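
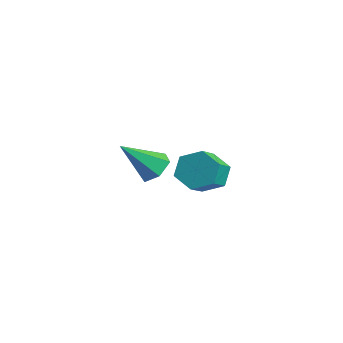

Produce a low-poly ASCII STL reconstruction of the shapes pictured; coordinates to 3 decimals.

solid 
facet normal -0.469 0.698 -0.541
outer loop
vertex 1.01 3.823 -2.738
vertex 0.072 3.578 -2.24
vertex 0.727 4.342 -1.822
endloop
endfacet
facet normal 0.844 0.535 -0.042
outer loop
vertex 1.01 3.823 -2.738
vertex 0.727 4.342 -1.822
vertex 1.827 2.608 -1.797
endloop
endfacet
facet normal 0.844 0.535 -0.041
outer loop
vertex 1.827 2.608 -1.797
vertex 0.727 4.342 -1.822
vertex 1.543 3.127 -0.881
endloop
endfacet
facet normal 0.469 -0.698 0.541
outer loop
vertex 1.827 2.608 -1.797
vertex 1.543 3.127 -0.881
vertex 0.888 2.362 -1.3
endloop
endfacet
facet normal -0.470 0.698 -0.540
outer loop
vertex 0.727 4.342 -1.822
vertex 0.072 3.578 -2.24
vertex -0.212 4.096 -1.324
endloop
endfacet
facet normal 0.197 0.680 0.707
outer loop
vertex 0.727 4.342 -1.822
vertex -0.212 4.096 -1.324
vertex 1.543 3.127 -0.881
endloop
endfacet
facet normal 0.197 0.679 0.707
outer loop
vertex 1.543 3.127 -0.881
vertex -0.212 4.096 -1.324
vertex 0.605 2.881 -0.384
endloop
endfacet
facet normal 0.470 -0.698 0.541
outer loop
vertex 1.543 3.127 -0.881
vertex 0.605 2.881 -0.384
vertex 0.888 2.362 -1.3
endloop
endfacet
facet normal -0.469 0.699 -0.540
outer loop
vertex -0.212 4.096 -1.324
vertex 0.072 3.578 -2.24
vertex -0.867 3.332 -1.743
endloop
endfacet
facet normal -0.647 0.144 0.749
outer loop
vertex -0.212 4.096 -1.324
vertex -0.867 3.332 -1.743
vertex 0.605 2.881 -0.384
endloop
endfacet
facet normal -0.647 0.145 0.749
outer loop
vertex 0.605 2.881 -0.384
vertex -0.867 3.332 -1.743
vertex -0.05 2.117 -0.802
endloop
endfacet
facet normal 0.469 -0.698 0.541
outer loop
vertex 0.605 2.881 -0.384
vertex -0.05 2.117 -0.802
vertex 0.888 2.362 -1.3
endloop
endfacet
facet normal -0.469 0.698 -0.541
outer loop
vertex -0.867 3.332 -1.743
vertex 0.072 3.578 -2.24
vertex -0.583 2.813 -2.659
endloop
endfacet
facet normal -0.844 -0.535 0.042
outer loop
vertex -0.867 3.332 -1.743
vertex -0.583 2.813 -2.659
vertex -0.05 2.117 -0.802
endloop
endfacet
facet normal -0.844 -0.534 0.042
outer loop
vertex -0.05 2.117 -0.802
vertex -0.583 2.813 -2.659
vertex 0.233 1.598 -1.718
endloop
endfacet
facet normal 0.469 -0.698 0.541
outer loop
vertex -0.05 2.117 -0.802
vertex 0.233 1.598 -1.718
vertex 0.888 2.362 -1.3
endloop
endfacet
facet normal -0.470 0.698 -0.541
outer loop
vertex -0.583 2.813 -2.659
vertex 0.072 3.578 -2.24
vertex 0.355 3.059 -3.156
endloop
endfacet
facet normal -0.196 -0.679 -0.707
outer loop
vertex -0.583 2.813 -2.659
vertex 0.355 3.059 -3.156
vertex 0.233 1.598 -1.718
endloop
endfacet
facet normal -0.197 -0.679 -0.707
outer loop
vertex 0.233 1.598 -1.718
vertex 0.355 3.059 -3.156
vertex 1.172 1.844 -2.216
endloop
endfacet
facet normal 0.470 -0.698 0.540
outer loop
vertex 0.233 1.598 -1.718
vertex 1.172 1.844 -2.216
vertex 0.888 2.362 -1.3
endloop
endfacet
facet normal -0.469 0.698 -0.541
outer loop
vertex 0.355 3.059 -3.156
vertex 0.072 3.578 -2.24
vertex 1.01 3.823 -2.738
endloop
endfacet
facet normal 0.647 -0.145 -0.749
outer loop
vertex 0.355 3.059 -3.156
vertex 1.01 3.823 -2.738
vertex 1.172 1.844 -2.216
endloop
endfacet
facet normal 0.647 -0.144 -0.748
outer loop
vertex 1.172 1.844 -2.216
vertex 1.01 3.823 -2.738
vertex 1.827 2.608 -1.797
endloop
endfacet
facet normal 0.469 -0.699 0.540
outer loop
vertex 1.172 1.844 -2.216
vertex 1.827 2.608 -1.797
vertex 0.888 2.362 -1.3
endloop
endfacet
facet normal 0.266 0.653 -0.709
outer loop
vertex 3.925 -1.164 1.752
vertex 3.317 -1.491 1.223
vertex 3.121 -0.832 1.756
endloop
endfacet
facet normal 0.167 0.392 0.905
outer loop
vertex 3.925 -1.164 1.752
vertex 3.121 -0.832 1.756
vertex 2.763 -2.849 2.697
endloop
endfacet
facet normal 0.266 0.653 -0.709
outer loop
vertex 3.121 -0.832 1.756
vertex 3.317 -1.491 1.223
vertex 2.513 -1.159 1.227
endloop
endfacet
facet normal -0.715 0.396 0.577
outer loop
vertex 3.121 -0.832 1.756
vertex 2.513 -1.159 1.227
vertex 2.763 -2.849 2.697
endloop
endfacet
facet normal 0.266 0.653 -0.709
outer loop
vertex 2.513 -1.159 1.227
vertex 3.317 -1.491 1.223
vertex 2.709 -1.818 0.693
endloop
endfacet
facet normal -0.972 -0.219 -0.086
outer loop
vertex 2.513 -1.159 1.227
vertex 2.709 -1.818 0.693
vertex 2.763 -2.849 2.697
endloop
endfacet
facet normal 0.266 0.653 -0.709
outer loop
vertex 2.709 -1.818 0.693
vertex 3.317 -1.491 1.223
vertex 3.513 -2.15 0.689
endloop
endfacet
facet normal -0.348 -0.837 -0.421
outer loop
vertex 2.709 -1.818 0.693
vertex 3.513 -2.15 0.689
vertex 2.763 -2.849 2.697
endloop
endfacet
facet normal 0.266 0.653 -0.709
outer loop
vertex 3.513 -2.15 0.689
vertex 3.317 -1.491 1.223
vertex 4.121 -1.823 1.219
endloop
endfacet
facet normal 0.534 -0.841 -0.093
outer loop
vertex 3.513 -2.15 0.689
vertex 4.121 -1.823 1.219
vertex 2.763 -2.849 2.697
endloop
endfacet
facet normal 0.266 0.653 -0.709
outer loop
vertex 4.121 -1.823 1.219
vertex 3.317 -1.491 1.223
vertex 3.925 -1.164 1.752
endloop
endfacet
facet normal 0.790 -0.226 0.570
outer loop
vertex 4.121 -1.823 1.219
vertex 3.925 -1.164 1.752
vertex 2.763 -2.849 2.697
endloop
endfacet

endsolid


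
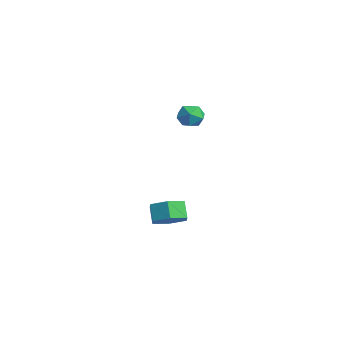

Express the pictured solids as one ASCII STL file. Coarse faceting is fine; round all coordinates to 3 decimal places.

solid 
facet normal -0.642 0.767 0.005
outer loop
vertex 0.204 3.829 3.747
vertex -0.36 3.359 3.336
vertex -0.349 3.363 4.177
endloop
endfacet
facet normal -0.215 0.788 0.577
outer loop
vertex 0.204 3.829 3.747
vertex -0.349 3.363 4.177
vertex 0.453 3.4 4.426
endloop
endfacet
facet normal 0.458 0.818 0.349
outer loop
vertex 0.204 3.829 3.747
vertex 0.453 3.4 4.426
vertex 0.939 3.42 3.74
endloop
endfacet
facet normal 0.450 0.814 -0.367
outer loop
vertex 0.204 3.829 3.747
vertex 0.939 3.42 3.74
vertex 0.436 3.394 3.065
endloop
endfacet
facet normal -0.231 0.783 -0.578
outer loop
vertex 0.204 3.829 3.747
vertex 0.436 3.394 3.065
vertex -0.36 3.359 3.336
endloop
endfacet
facet normal -0.299 0.178 0.937
outer loop
vertex 0.453 3.4 4.426
vertex -0.349 3.363 4.177
vertex 0.044 2.666 4.435
endloop
endfacet
facet normal -0.990 0.143 0.012
outer loop
vertex -0.349 3.363 4.177
vertex -0.36 3.359 3.336
vertex -0.459 2.64 3.76
endloop
endfacet
facet normal -0.324 0.169 -0.931
outer loop
vertex -0.36 3.359 3.336
vertex 0.436 3.394 3.065
vertex 0.027 2.66 3.074
endloop
endfacet
facet normal 0.778 0.221 -0.588
outer loop
vertex 0.436 3.394 3.065
vertex 0.939 3.42 3.74
vertex 0.829 2.697 3.323
endloop
endfacet
facet normal 0.792 0.226 0.568
outer loop
vertex 0.939 3.42 3.74
vertex 0.453 3.4 4.426
vertex 0.84 2.701 4.164
endloop
endfacet
facet normal -0.450 -0.814 0.367
outer loop
vertex 0.276 2.231 3.753
vertex 0.044 2.666 4.435
vertex -0.459 2.64 3.76
endloop
endfacet
facet normal -0.458 -0.818 -0.349
outer loop
vertex 0.276 2.231 3.753
vertex -0.459 2.64 3.76
vertex 0.027 2.66 3.074
endloop
endfacet
facet normal 0.215 -0.788 -0.577
outer loop
vertex 0.276 2.231 3.753
vertex 0.027 2.66 3.074
vertex 0.829 2.697 3.323
endloop
endfacet
facet normal 0.642 -0.767 -0.005
outer loop
vertex 0.276 2.231 3.753
vertex 0.829 2.697 3.323
vertex 0.84 2.701 4.164
endloop
endfacet
facet normal 0.231 -0.783 0.578
outer loop
vertex 0.276 2.231 3.753
vertex 0.84 2.701 4.164
vertex 0.044 2.666 4.435
endloop
endfacet
facet normal -0.778 -0.221 0.588
outer loop
vertex -0.459 2.64 3.76
vertex 0.044 2.666 4.435
vertex -0.349 3.363 4.177
endloop
endfacet
facet normal -0.792 -0.226 -0.568
outer loop
vertex 0.027 2.66 3.074
vertex -0.459 2.64 3.76
vertex -0.36 3.359 3.336
endloop
endfacet
facet normal 0.299 -0.178 -0.937
outer loop
vertex 0.829 2.697 3.323
vertex 0.027 2.66 3.074
vertex 0.436 3.394 3.065
endloop
endfacet
facet normal 0.990 -0.143 -0.012
outer loop
vertex 0.84 2.701 4.164
vertex 0.829 2.697 3.323
vertex 0.939 3.42 3.74
endloop
endfacet
facet normal 0.324 -0.169 0.931
outer loop
vertex 0.044 2.666 4.435
vertex 0.84 2.701 4.164
vertex 0.453 3.4 4.426
endloop
endfacet
facet normal 0.593 -0.127 -0.795
outer loop
vertex 1.004 2.504 -3.241
vertex 0.335 1.808 -3.629
vertex 0.233 2.816 -3.866
endloop
endfacet
facet normal 0.315 0.945 0.083
outer loop
vertex 1.004 2.504 -3.241
vertex 0.233 2.816 -3.866
vertex 0.334 2.648 -2.343
endloop
endfacet
facet normal 0.314 0.946 0.084
outer loop
vertex 0.334 2.648 -2.343
vertex 0.233 2.816 -3.866
vertex -0.437 2.959 -2.968
endloop
endfacet
facet normal -0.593 0.127 0.795
outer loop
vertex 0.334 2.648 -2.343
vertex -0.437 2.959 -2.968
vertex -0.335 1.952 -2.731
endloop
endfacet
facet normal 0.594 -0.127 -0.795
outer loop
vertex 0.233 2.816 -3.866
vertex 0.335 1.808 -3.629
vertex -0.435 2.12 -4.254
endloop
endfacet
facet normal -0.485 0.732 -0.478
outer loop
vertex 0.233 2.816 -3.866
vertex -0.435 2.12 -4.254
vertex -0.437 2.959 -2.968
endloop
endfacet
facet normal -0.484 0.733 -0.479
outer loop
vertex -0.437 2.959 -2.968
vertex -0.435 2.12 -4.254
vertex -1.106 2.264 -3.356
endloop
endfacet
facet normal -0.593 0.127 0.795
outer loop
vertex -0.437 2.959 -2.968
vertex -1.106 2.264 -3.356
vertex -0.335 1.952 -2.731
endloop
endfacet
facet normal 0.593 -0.127 -0.795
outer loop
vertex -0.435 2.12 -4.254
vertex 0.335 1.808 -3.629
vertex -0.334 1.112 -4.017
endloop
endfacet
facet normal -0.799 -0.212 -0.563
outer loop
vertex -0.435 2.12 -4.254
vertex -0.334 1.112 -4.017
vertex -1.106 2.264 -3.356
endloop
endfacet
facet normal -0.799 -0.213 -0.562
outer loop
vertex -1.106 2.264 -3.356
vertex -0.334 1.112 -4.017
vertex -1.004 1.256 -3.119
endloop
endfacet
facet normal -0.593 0.127 0.795
outer loop
vertex -1.106 2.264 -3.356
vertex -1.004 1.256 -3.119
vertex -0.335 1.952 -2.731
endloop
endfacet
facet normal 0.593 -0.127 -0.795
outer loop
vertex -0.334 1.112 -4.017
vertex 0.335 1.808 -3.629
vertex 0.437 0.801 -3.392
endloop
endfacet
facet normal -0.314 -0.946 -0.083
outer loop
vertex -0.334 1.112 -4.017
vertex 0.437 0.801 -3.392
vertex -1.004 1.256 -3.119
endloop
endfacet
facet normal -0.314 -0.946 -0.084
outer loop
vertex -1.004 1.256 -3.119
vertex 0.437 0.801 -3.392
vertex -0.233 0.944 -2.494
endloop
endfacet
facet normal -0.593 0.127 0.795
outer loop
vertex -1.004 1.256 -3.119
vertex -0.233 0.944 -2.494
vertex -0.335 1.952 -2.731
endloop
endfacet
facet normal 0.593 -0.127 -0.795
outer loop
vertex 0.437 0.801 -3.392
vertex 0.335 1.808 -3.629
vertex 1.106 1.496 -3.004
endloop
endfacet
facet normal 0.484 -0.733 0.478
outer loop
vertex 0.437 0.801 -3.392
vertex 1.106 1.496 -3.004
vertex -0.233 0.944 -2.494
endloop
endfacet
facet normal 0.484 -0.732 0.479
outer loop
vertex -0.233 0.944 -2.494
vertex 1.106 1.496 -3.004
vertex 0.435 1.64 -2.106
endloop
endfacet
facet normal -0.594 0.127 0.795
outer loop
vertex -0.233 0.944 -2.494
vertex 0.435 1.64 -2.106
vertex -0.335 1.952 -2.731
endloop
endfacet
facet normal 0.593 -0.127 -0.795
outer loop
vertex 1.106 1.496 -3.004
vertex 0.335 1.808 -3.629
vertex 1.004 2.504 -3.241
endloop
endfacet
facet normal 0.799 0.213 0.563
outer loop
vertex 1.106 1.496 -3.004
vertex 1.004 2.504 -3.241
vertex 0.435 1.64 -2.106
endloop
endfacet
facet normal 0.799 0.212 0.562
outer loop
vertex 0.435 1.64 -2.106
vertex 1.004 2.504 -3.241
vertex 0.334 2.648 -2.343
endloop
endfacet
facet normal -0.593 0.127 0.795
outer loop
vertex 0.435 1.64 -2.106
vertex 0.334 2.648 -2.343
vertex -0.335 1.952 -2.731
endloop
endfacet

endsolid


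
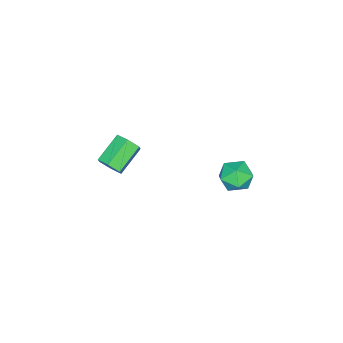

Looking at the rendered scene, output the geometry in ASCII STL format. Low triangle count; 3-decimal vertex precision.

solid 
facet normal 0.855 -0.135 -0.501
outer loop
vertex 0.551 -3.358 -0.578
vertex 0.115 -3.541 -1.273
vertex 0.335 -2.746 -1.112
endloop
endfacet
facet normal 0.450 0.672 0.588
outer loop
vertex 0.551 -3.358 -0.578
vertex 0.335 -2.746 -1.112
vertex -1.1 -3.097 0.388
endloop
endfacet
facet normal 0.451 0.671 0.589
outer loop
vertex -1.1 -3.097 0.388
vertex 0.335 -2.746 -1.112
vertex -1.315 -2.485 -0.145
endloop
endfacet
facet normal -0.855 0.135 0.500
outer loop
vertex -1.1 -3.097 0.388
vertex -1.315 -2.485 -0.145
vertex -1.535 -3.279 -0.307
endloop
endfacet
facet normal 0.855 -0.135 -0.501
outer loop
vertex 0.335 -2.746 -1.112
vertex 0.115 -3.541 -1.273
vertex -0.1 -2.928 -1.806
endloop
endfacet
facet normal 0.003 0.967 -0.256
outer loop
vertex 0.335 -2.746 -1.112
vertex -0.1 -2.928 -1.806
vertex -1.315 -2.485 -0.145
endloop
endfacet
facet normal 0.003 0.967 -0.255
outer loop
vertex -1.315 -2.485 -0.145
vertex -0.1 -2.928 -1.806
vertex -1.75 -2.667 -0.84
endloop
endfacet
facet normal -0.855 0.135 0.500
outer loop
vertex -1.315 -2.485 -0.145
vertex -1.75 -2.667 -0.84
vertex -1.535 -3.279 -0.307
endloop
endfacet
facet normal 0.855 -0.135 -0.500
outer loop
vertex -0.1 -2.928 -1.806
vertex 0.115 -3.541 -1.273
vertex -0.32 -3.723 -1.968
endloop
endfacet
facet normal -0.447 0.296 -0.844
outer loop
vertex -0.1 -2.928 -1.806
vertex -0.32 -3.723 -1.968
vertex -1.75 -2.667 -0.84
endloop
endfacet
facet normal -0.447 0.296 -0.844
outer loop
vertex -1.75 -2.667 -0.84
vertex -0.32 -3.723 -1.968
vertex -1.971 -3.462 -1.002
endloop
endfacet
facet normal -0.855 0.136 0.501
outer loop
vertex -1.75 -2.667 -0.84
vertex -1.971 -3.462 -1.002
vertex -1.535 -3.279 -0.307
endloop
endfacet
facet normal 0.855 -0.135 -0.500
outer loop
vertex -0.32 -3.723 -1.968
vertex 0.115 -3.541 -1.273
vertex -0.105 -4.335 -1.435
endloop
endfacet
facet normal -0.451 -0.671 -0.589
outer loop
vertex -0.32 -3.723 -1.968
vertex -0.105 -4.335 -1.435
vertex -1.971 -3.462 -1.002
endloop
endfacet
facet normal -0.451 -0.672 -0.588
outer loop
vertex -1.971 -3.462 -1.002
vertex -0.105 -4.335 -1.435
vertex -1.755 -4.074 -0.468
endloop
endfacet
facet normal -0.855 0.135 0.501
outer loop
vertex -1.971 -3.462 -1.002
vertex -1.755 -4.074 -0.468
vertex -1.535 -3.279 -0.307
endloop
endfacet
facet normal 0.855 -0.135 -0.500
outer loop
vertex -0.105 -4.335 -1.435
vertex 0.115 -3.541 -1.273
vertex 0.33 -4.153 -0.74
endloop
endfacet
facet normal -0.003 -0.967 0.255
outer loop
vertex -0.105 -4.335 -1.435
vertex 0.33 -4.153 -0.74
vertex -1.755 -4.074 -0.468
endloop
endfacet
facet normal -0.003 -0.967 0.256
outer loop
vertex -1.755 -4.074 -0.468
vertex 0.33 -4.153 -0.74
vertex -1.32 -3.892 0.226
endloop
endfacet
facet normal -0.855 0.135 0.501
outer loop
vertex -1.755 -4.074 -0.468
vertex -1.32 -3.892 0.226
vertex -1.535 -3.279 -0.307
endloop
endfacet
facet normal 0.855 -0.136 -0.501
outer loop
vertex 0.33 -4.153 -0.74
vertex 0.115 -3.541 -1.273
vertex 0.551 -3.358 -0.578
endloop
endfacet
facet normal 0.447 -0.296 0.844
outer loop
vertex 0.33 -4.153 -0.74
vertex 0.551 -3.358 -0.578
vertex -1.32 -3.892 0.226
endloop
endfacet
facet normal 0.447 -0.296 0.844
outer loop
vertex -1.32 -3.892 0.226
vertex 0.551 -3.358 -0.578
vertex -1.1 -3.097 0.388
endloop
endfacet
facet normal -0.855 0.135 0.500
outer loop
vertex -1.32 -3.892 0.226
vertex -1.1 -3.097 0.388
vertex -1.535 -3.279 -0.307
endloop
endfacet
facet normal 0.302 0.948 -0.102
outer loop
vertex -0.799 4.581 0.269
vertex -1.01 4.761 1.316
vertex -0.029 4.416 1.013
endloop
endfacet
facet normal 0.649 0.519 -0.556
outer loop
vertex -0.799 4.581 0.269
vertex -0.029 4.416 1.013
vertex -0.159 3.71 0.202
endloop
endfacet
facet normal 0.164 0.195 -0.967
outer loop
vertex -0.799 4.581 0.269
vertex -0.159 3.71 0.202
vertex -1.22 3.618 0.004
endloop
endfacet
facet normal -0.483 0.422 -0.767
outer loop
vertex -0.799 4.581 0.269
vertex -1.22 3.618 0.004
vertex -1.746 4.268 0.693
endloop
endfacet
facet normal -0.398 0.888 -0.233
outer loop
vertex -0.799 4.581 0.269
vertex -1.746 4.268 0.693
vertex -1.01 4.761 1.316
endloop
endfacet
facet normal 0.984 0.019 -0.174
outer loop
vertex -0.159 3.71 0.202
vertex -0.029 4.416 1.013
vertex 0.026 3.352 1.207
endloop
endfacet
facet normal 0.423 0.712 0.560
outer loop
vertex -0.029 4.416 1.013
vertex -1.01 4.761 1.316
vertex -0.5 4.002 1.896
endloop
endfacet
facet normal -0.707 0.615 0.349
outer loop
vertex -1.01 4.761 1.316
vertex -1.746 4.268 0.693
vertex -1.561 3.91 1.698
endloop
endfacet
facet normal -0.846 -0.138 -0.516
outer loop
vertex -1.746 4.268 0.693
vertex -1.22 3.618 0.004
vertex -1.691 3.204 0.887
endloop
endfacet
facet normal 0.200 -0.506 -0.839
outer loop
vertex -1.22 3.618 0.004
vertex -0.159 3.71 0.202
vertex -0.71 2.859 0.584
endloop
endfacet
facet normal 0.483 -0.422 0.767
outer loop
vertex -0.921 3.039 1.631
vertex 0.026 3.352 1.207
vertex -0.5 4.002 1.896
endloop
endfacet
facet normal -0.164 -0.195 0.967
outer loop
vertex -0.921 3.039 1.631
vertex -0.5 4.002 1.896
vertex -1.561 3.91 1.698
endloop
endfacet
facet normal -0.649 -0.519 0.556
outer loop
vertex -0.921 3.039 1.631
vertex -1.561 3.91 1.698
vertex -1.691 3.204 0.887
endloop
endfacet
facet normal -0.302 -0.948 0.102
outer loop
vertex -0.921 3.039 1.631
vertex -1.691 3.204 0.887
vertex -0.71 2.859 0.584
endloop
endfacet
facet normal 0.398 -0.888 0.233
outer loop
vertex -0.921 3.039 1.631
vertex -0.71 2.859 0.584
vertex 0.026 3.352 1.207
endloop
endfacet
facet normal 0.846 0.138 0.516
outer loop
vertex -0.5 4.002 1.896
vertex 0.026 3.352 1.207
vertex -0.029 4.416 1.013
endloop
endfacet
facet normal -0.200 0.506 0.839
outer loop
vertex -1.561 3.91 1.698
vertex -0.5 4.002 1.896
vertex -1.01 4.761 1.316
endloop
endfacet
facet normal -0.984 -0.019 0.174
outer loop
vertex -1.691 3.204 0.887
vertex -1.561 3.91 1.698
vertex -1.746 4.268 0.693
endloop
endfacet
facet normal -0.423 -0.712 -0.560
outer loop
vertex -0.71 2.859 0.584
vertex -1.691 3.204 0.887
vertex -1.22 3.618 0.004
endloop
endfacet
facet normal 0.707 -0.615 -0.349
outer loop
vertex 0.026 3.352 1.207
vertex -0.71 2.859 0.584
vertex -0.159 3.71 0.202
endloop
endfacet

endsolid


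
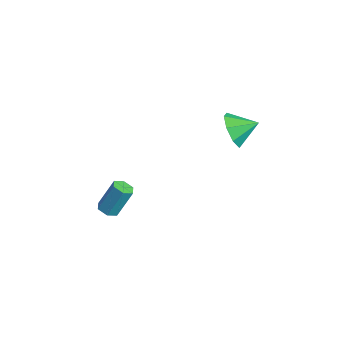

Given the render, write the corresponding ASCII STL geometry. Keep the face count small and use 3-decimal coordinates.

solid 
facet normal -0.079 -0.456 -0.886
outer loop
vertex 1.029 -3.722 -4.47
vertex 0.546 -3.493 -4.545
vertex 0.993 -3.242 -4.714
endloop
endfacet
facet normal 0.995 0.023 -0.102
outer loop
vertex 1.029 -3.722 -4.47
vertex 0.993 -3.242 -4.714
vertex 1.157 -2.997 -3.061
endloop
endfacet
facet normal 0.995 0.023 -0.102
outer loop
vertex 1.157 -2.997 -3.061
vertex 0.993 -3.242 -4.714
vertex 1.121 -2.516 -3.305
endloop
endfacet
facet normal 0.081 0.456 0.886
outer loop
vertex 1.157 -2.997 -3.061
vertex 1.121 -2.516 -3.305
vertex 0.674 -2.767 -3.135
endloop
endfacet
facet normal -0.079 -0.456 -0.887
outer loop
vertex 0.993 -3.242 -4.714
vertex 0.546 -3.493 -4.545
vertex 0.51 -3.012 -4.789
endloop
endfacet
facet normal 0.441 0.781 -0.442
outer loop
vertex 0.993 -3.242 -4.714
vertex 0.51 -3.012 -4.789
vertex 1.121 -2.516 -3.305
endloop
endfacet
facet normal 0.438 0.783 -0.442
outer loop
vertex 1.121 -2.516 -3.305
vertex 0.51 -3.012 -4.789
vertex 0.637 -2.287 -3.379
endloop
endfacet
facet normal 0.081 0.457 0.886
outer loop
vertex 1.121 -2.516 -3.305
vertex 0.637 -2.287 -3.379
vertex 0.674 -2.767 -3.135
endloop
endfacet
facet normal -0.081 -0.456 -0.886
outer loop
vertex 0.51 -3.012 -4.789
vertex 0.546 -3.493 -4.545
vertex 0.063 -3.263 -4.619
endloop
endfacet
facet normal -0.555 0.759 -0.340
outer loop
vertex 0.51 -3.012 -4.789
vertex 0.063 -3.263 -4.619
vertex 0.637 -2.287 -3.379
endloop
endfacet
facet normal -0.556 0.759 -0.340
outer loop
vertex 0.637 -2.287 -3.379
vertex 0.063 -3.263 -4.619
vertex 0.191 -2.538 -3.21
endloop
endfacet
facet normal 0.079 0.457 0.886
outer loop
vertex 0.637 -2.287 -3.379
vertex 0.191 -2.538 -3.21
vertex 0.674 -2.767 -3.135
endloop
endfacet
facet normal -0.081 -0.456 -0.886
outer loop
vertex 0.063 -3.263 -4.619
vertex 0.546 -3.493 -4.545
vertex 0.099 -3.744 -4.375
endloop
endfacet
facet normal -0.995 -0.023 0.102
outer loop
vertex 0.063 -3.263 -4.619
vertex 0.099 -3.744 -4.375
vertex 0.191 -2.538 -3.21
endloop
endfacet
facet normal -0.995 -0.023 0.102
outer loop
vertex 0.191 -2.538 -3.21
vertex 0.099 -3.744 -4.375
vertex 0.227 -3.018 -2.966
endloop
endfacet
facet normal 0.079 0.456 0.886
outer loop
vertex 0.191 -2.538 -3.21
vertex 0.227 -3.018 -2.966
vertex 0.674 -2.767 -3.135
endloop
endfacet
facet normal -0.081 -0.457 -0.886
outer loop
vertex 0.099 -3.744 -4.375
vertex 0.546 -3.493 -4.545
vertex 0.583 -3.973 -4.301
endloop
endfacet
facet normal -0.438 -0.782 0.443
outer loop
vertex 0.099 -3.744 -4.375
vertex 0.583 -3.973 -4.301
vertex 0.227 -3.018 -2.966
endloop
endfacet
facet normal -0.441 -0.782 0.442
outer loop
vertex 0.227 -3.018 -2.966
vertex 0.583 -3.973 -4.301
vertex 0.71 -3.248 -2.891
endloop
endfacet
facet normal 0.079 0.456 0.887
outer loop
vertex 0.227 -3.018 -2.966
vertex 0.71 -3.248 -2.891
vertex 0.674 -2.767 -3.135
endloop
endfacet
facet normal -0.079 -0.457 -0.886
outer loop
vertex 0.583 -3.973 -4.301
vertex 0.546 -3.493 -4.545
vertex 1.029 -3.722 -4.47
endloop
endfacet
facet normal 0.556 -0.759 0.340
outer loop
vertex 0.583 -3.973 -4.301
vertex 1.029 -3.722 -4.47
vertex 0.71 -3.248 -2.891
endloop
endfacet
facet normal 0.555 -0.759 0.340
outer loop
vertex 0.71 -3.248 -2.891
vertex 1.029 -3.722 -4.47
vertex 1.157 -2.997 -3.061
endloop
endfacet
facet normal 0.081 0.456 0.886
outer loop
vertex 0.71 -3.248 -2.891
vertex 1.157 -2.997 -3.061
vertex 0.674 -2.767 -3.135
endloop
endfacet
facet normal -0.378 -0.826 -0.418
outer loop
vertex 4.259 1.059 1.057
vertex 3.485 1.138 1.602
vertex 3.737 1.457 0.743
endloop
endfacet
facet normal 0.695 0.600 -0.396
outer loop
vertex 4.259 1.059 1.057
vertex 3.737 1.457 0.743
vertex 3.935 2.122 2.098
endloop
endfacet
facet normal -0.379 -0.826 -0.418
outer loop
vertex 3.737 1.457 0.743
vertex 3.485 1.138 1.602
vertex 3.068 1.668 0.932
endloop
endfacet
facet normal 0.149 0.879 -0.453
outer loop
vertex 3.737 1.457 0.743
vertex 3.068 1.668 0.932
vertex 3.935 2.122 2.098
endloop
endfacet
facet normal -0.379 -0.826 -0.418
outer loop
vertex 3.068 1.668 0.932
vertex 3.485 1.138 1.602
vertex 2.642 1.569 1.514
endloop
endfacet
facet normal -0.353 0.930 -0.100
outer loop
vertex 3.068 1.668 0.932
vertex 2.642 1.569 1.514
vertex 3.935 2.122 2.098
endloop
endfacet
facet normal -0.379 -0.826 -0.417
outer loop
vertex 2.642 1.569 1.514
vertex 3.485 1.138 1.602
vertex 2.711 1.218 2.147
endloop
endfacet
facet normal -0.516 0.724 0.458
outer loop
vertex 2.642 1.569 1.514
vertex 2.711 1.218 2.147
vertex 3.935 2.122 2.098
endloop
endfacet
facet normal -0.380 -0.825 -0.418
outer loop
vertex 2.711 1.218 2.147
vertex 3.485 1.138 1.602
vertex 3.232 0.82 2.46
endloop
endfacet
facet normal -0.245 0.380 0.892
outer loop
vertex 2.711 1.218 2.147
vertex 3.232 0.82 2.46
vertex 3.935 2.122 2.098
endloop
endfacet
facet normal -0.378 -0.826 -0.418
outer loop
vertex 3.232 0.82 2.46
vertex 3.485 1.138 1.602
vertex 3.902 0.609 2.271
endloop
endfacet
facet normal 0.300 0.102 0.949
outer loop
vertex 3.232 0.82 2.46
vertex 3.902 0.609 2.271
vertex 3.935 2.122 2.098
endloop
endfacet
facet normal -0.378 -0.826 -0.417
outer loop
vertex 3.902 0.609 2.271
vertex 3.485 1.138 1.602
vertex 4.327 0.708 1.69
endloop
endfacet
facet normal 0.802 0.051 0.595
outer loop
vertex 3.902 0.609 2.271
vertex 4.327 0.708 1.69
vertex 3.935 2.122 2.098
endloop
endfacet
facet normal -0.378 -0.826 -0.417
outer loop
vertex 4.327 0.708 1.69
vertex 3.485 1.138 1.602
vertex 4.259 1.059 1.057
endloop
endfacet
facet normal 0.966 0.257 0.039
outer loop
vertex 4.327 0.708 1.69
vertex 4.259 1.059 1.057
vertex 3.935 2.122 2.098
endloop
endfacet

endsolid


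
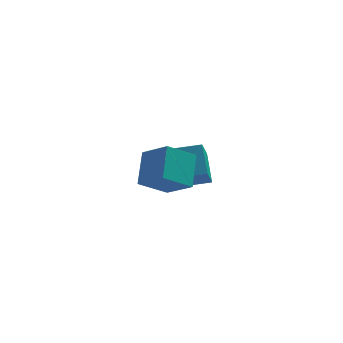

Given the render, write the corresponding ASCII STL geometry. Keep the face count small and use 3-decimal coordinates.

solid 
facet normal -0.638 0.557 -0.532
outer loop
vertex -4.612 -1.68 2.233
vertex -3.097 -0.976 1.152
vertex -4.86 -3.311 0.824
endloop
endfacet
facet normal -0.761 -0.354 0.544
outer loop
vertex -3.583 -4.424 1.888
vertex -4.612 -1.68 2.233
vertex -4.86 -3.311 0.824
endloop
endfacet
facet normal -0.638 0.556 -0.532
outer loop
vertex -4.86 -3.311 0.824
vertex -3.097 -0.976 1.152
vertex -3.345 -2.608 -0.257
endloop
endfacet
facet normal -0.114 -0.752 -0.649
outer loop
vertex -3.345 -2.608 -0.257
vertex -3.583 -4.424 1.888
vertex -4.86 -3.311 0.824
endloop
endfacet
facet normal 0.114 0.752 0.649
outer loop
vertex -4.612 -1.68 2.233
vertex -1.82 -2.089 2.216
vertex -3.097 -0.976 1.152
endloop
endfacet
facet normal -0.761 -0.354 0.544
outer loop
vertex -3.335 -2.792 3.297
vertex -4.612 -1.68 2.233
vertex -3.583 -4.424 1.888
endloop
endfacet
facet normal 0.114 0.752 0.649
outer loop
vertex -3.335 -2.792 3.297
vertex -1.82 -2.089 2.216
vertex -4.612 -1.68 2.233
endloop
endfacet
facet normal 0.761 0.354 -0.544
outer loop
vertex -3.097 -0.976 1.152
vertex -1.82 -2.089 2.216
vertex -3.345 -2.608 -0.257
endloop
endfacet
facet normal -0.114 -0.752 -0.649
outer loop
vertex -2.068 -3.72 0.807
vertex -3.583 -4.424 1.888
vertex -3.345 -2.608 -0.257
endloop
endfacet
facet normal 0.761 0.354 -0.544
outer loop
vertex -3.345 -2.608 -0.257
vertex -1.82 -2.089 2.216
vertex -2.068 -3.72 0.807
endloop
endfacet
facet normal 0.638 -0.556 0.532
outer loop
vertex -2.068 -3.72 0.807
vertex -3.335 -2.792 3.297
vertex -3.583 -4.424 1.888
endloop
endfacet
facet normal 0.638 -0.557 0.532
outer loop
vertex -1.82 -2.089 2.216
vertex -3.335 -2.792 3.297
vertex -2.068 -3.72 0.807
endloop
endfacet
facet normal -0.980 0.027 -0.199
outer loop
vertex -2.727 1.627 -1.581
vertex -2.96 3.269 -0.212
vertex -2.417 2.814 -2.952
endloop
endfacet
facet normal 0.109 -0.764 -0.637
outer loop
vertex -0.82 2.771 -2.628
vertex -2.727 1.627 -1.581
vertex -2.417 2.814 -2.952
endloop
endfacet
facet normal -0.980 0.027 -0.199
outer loop
vertex -2.417 2.814 -2.952
vertex -2.96 3.269 -0.212
vertex -2.65 4.456 -1.583
endloop
endfacet
facet normal 0.169 0.645 -0.745
outer loop
vertex -2.65 4.456 -1.583
vertex -0.82 2.771 -2.628
vertex -2.417 2.814 -2.952
endloop
endfacet
facet normal -0.169 -0.645 0.745
outer loop
vertex -2.727 1.627 -1.581
vertex -1.363 3.226 0.112
vertex -2.96 3.269 -0.212
endloop
endfacet
facet normal 0.109 -0.764 -0.637
outer loop
vertex -1.13 1.584 -1.257
vertex -2.727 1.627 -1.581
vertex -0.82 2.771 -2.628
endloop
endfacet
facet normal -0.169 -0.645 0.745
outer loop
vertex -1.13 1.584 -1.257
vertex -1.363 3.226 0.112
vertex -2.727 1.627 -1.581
endloop
endfacet
facet normal -0.109 0.764 0.637
outer loop
vertex -2.96 3.269 -0.212
vertex -1.363 3.226 0.112
vertex -2.65 4.456 -1.583
endloop
endfacet
facet normal 0.169 0.645 -0.745
outer loop
vertex -1.053 4.413 -1.259
vertex -0.82 2.771 -2.628
vertex -2.65 4.456 -1.583
endloop
endfacet
facet normal -0.109 0.764 0.637
outer loop
vertex -2.65 4.456 -1.583
vertex -1.363 3.226 0.112
vertex -1.053 4.413 -1.259
endloop
endfacet
facet normal 0.980 -0.027 0.199
outer loop
vertex -1.053 4.413 -1.259
vertex -1.13 1.584 -1.257
vertex -0.82 2.771 -2.628
endloop
endfacet
facet normal 0.980 -0.027 0.199
outer loop
vertex -1.363 3.226 0.112
vertex -1.13 1.584 -1.257
vertex -1.053 4.413 -1.259
endloop
endfacet

endsolid


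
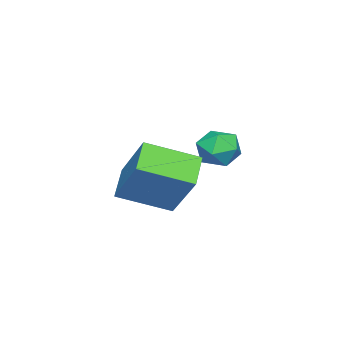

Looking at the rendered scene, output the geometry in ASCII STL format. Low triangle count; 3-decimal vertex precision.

solid 
facet normal 0.051 0.921 -0.386
outer loop
vertex -1.123 0.09 0.58
vertex -1.758 0.237 0.847
vertex -1.178 0.364 1.226
endloop
endfacet
facet normal 0.701 0.676 -0.227
outer loop
vertex -1.123 0.09 0.58
vertex -1.178 0.364 1.226
vertex -0.718 -0.155 1.102
endloop
endfacet
facet normal 0.804 0.070 -0.591
outer loop
vertex -1.123 0.09 0.58
vertex -0.718 -0.155 1.102
vertex -1.014 -0.603 0.646
endloop
endfacet
facet normal 0.217 -0.059 -0.974
outer loop
vertex -1.123 0.09 0.58
vertex -1.014 -0.603 0.646
vertex -1.657 -0.361 0.488
endloop
endfacet
facet normal -0.249 0.467 -0.848
outer loop
vertex -1.123 0.09 0.58
vertex -1.657 -0.361 0.488
vertex -1.758 0.237 0.847
endloop
endfacet
facet normal 0.714 0.520 0.469
outer loop
vertex -0.718 -0.155 1.102
vertex -1.178 0.364 1.226
vertex -1.103 -0.159 1.692
endloop
endfacet
facet normal -0.339 0.917 0.211
outer loop
vertex -1.178 0.364 1.226
vertex -1.758 0.237 0.847
vertex -1.746 0.083 1.534
endloop
endfacet
facet normal -0.824 0.183 -0.536
outer loop
vertex -1.758 0.237 0.847
vertex -1.657 -0.361 0.488
vertex -2.042 -0.365 1.078
endloop
endfacet
facet normal -0.070 -0.669 -0.740
outer loop
vertex -1.657 -0.361 0.488
vertex -1.014 -0.603 0.646
vertex -1.582 -0.884 0.954
endloop
endfacet
facet normal 0.880 -0.461 -0.119
outer loop
vertex -1.014 -0.603 0.646
vertex -0.718 -0.155 1.102
vertex -1.002 -0.757 1.333
endloop
endfacet
facet normal -0.217 0.059 0.974
outer loop
vertex -1.637 -0.61 1.6
vertex -1.103 -0.159 1.692
vertex -1.746 0.083 1.534
endloop
endfacet
facet normal -0.804 -0.070 0.591
outer loop
vertex -1.637 -0.61 1.6
vertex -1.746 0.083 1.534
vertex -2.042 -0.365 1.078
endloop
endfacet
facet normal -0.701 -0.676 0.227
outer loop
vertex -1.637 -0.61 1.6
vertex -2.042 -0.365 1.078
vertex -1.582 -0.884 0.954
endloop
endfacet
facet normal -0.051 -0.921 0.386
outer loop
vertex -1.637 -0.61 1.6
vertex -1.582 -0.884 0.954
vertex -1.002 -0.757 1.333
endloop
endfacet
facet normal 0.249 -0.467 0.848
outer loop
vertex -1.637 -0.61 1.6
vertex -1.002 -0.757 1.333
vertex -1.103 -0.159 1.692
endloop
endfacet
facet normal 0.070 0.669 0.740
outer loop
vertex -1.746 0.083 1.534
vertex -1.103 -0.159 1.692
vertex -1.178 0.364 1.226
endloop
endfacet
facet normal -0.880 0.461 0.119
outer loop
vertex -2.042 -0.365 1.078
vertex -1.746 0.083 1.534
vertex -1.758 0.237 0.847
endloop
endfacet
facet normal -0.714 -0.520 -0.469
outer loop
vertex -1.582 -0.884 0.954
vertex -2.042 -0.365 1.078
vertex -1.657 -0.361 0.488
endloop
endfacet
facet normal 0.339 -0.917 -0.211
outer loop
vertex -1.002 -0.757 1.333
vertex -1.582 -0.884 0.954
vertex -1.014 -0.603 0.646
endloop
endfacet
facet normal 0.824 -0.183 0.536
outer loop
vertex -1.103 -0.159 1.692
vertex -1.002 -0.757 1.333
vertex -0.718 -0.155 1.102
endloop
endfacet
facet normal -0.376 -0.539 -0.754
outer loop
vertex 1.66 -1.815 0.131
vertex 0.792 -2.048 0.73
vertex 0.918 -0.504 -0.437
endloop
endfacet
facet normal 0.804 0.215 -0.554
outer loop
vertex 1.608 0.488 0.95
vertex 1.66 -1.815 0.131
vertex 0.918 -0.504 -0.437
endloop
endfacet
facet normal -0.375 -0.539 -0.754
outer loop
vertex 0.918 -0.504 -0.437
vertex 0.792 -2.048 0.73
vertex 0.049 -0.737 0.162
endloop
endfacet
facet normal -0.461 0.814 -0.353
outer loop
vertex 0.049 -0.737 0.162
vertex 1.608 0.488 0.95
vertex 0.918 -0.504 -0.437
endloop
endfacet
facet normal 0.462 -0.814 0.352
outer loop
vertex 1.66 -1.815 0.131
vertex 1.482 -1.056 2.117
vertex 0.792 -2.048 0.73
endloop
endfacet
facet normal 0.804 0.215 -0.554
outer loop
vertex 2.351 -0.823 1.518
vertex 1.66 -1.815 0.131
vertex 1.608 0.488 0.95
endloop
endfacet
facet normal 0.461 -0.814 0.353
outer loop
vertex 2.351 -0.823 1.518
vertex 1.482 -1.056 2.117
vertex 1.66 -1.815 0.131
endloop
endfacet
facet normal -0.804 -0.216 0.554
outer loop
vertex 0.792 -2.048 0.73
vertex 1.482 -1.056 2.117
vertex 0.049 -0.737 0.162
endloop
endfacet
facet normal -0.462 0.814 -0.352
outer loop
vertex 0.74 0.255 1.549
vertex 1.608 0.488 0.95
vertex 0.049 -0.737 0.162
endloop
endfacet
facet normal -0.804 -0.215 0.554
outer loop
vertex 0.049 -0.737 0.162
vertex 1.482 -1.056 2.117
vertex 0.74 0.255 1.549
endloop
endfacet
facet normal 0.375 0.539 0.754
outer loop
vertex 0.74 0.255 1.549
vertex 2.351 -0.823 1.518
vertex 1.608 0.488 0.95
endloop
endfacet
facet normal 0.375 0.539 0.754
outer loop
vertex 1.482 -1.056 2.117
vertex 2.351 -0.823 1.518
vertex 0.74 0.255 1.549
endloop
endfacet

endsolid


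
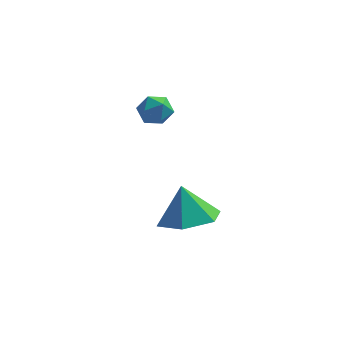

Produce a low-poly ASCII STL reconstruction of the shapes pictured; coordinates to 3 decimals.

solid 
facet normal 0.222 -0.276 -0.935
outer loop
vertex 3.045 -3.338 -2.269
vertex 2.152 -2.829 -2.631
vertex 3.097 -2.29 -2.566
endloop
endfacet
facet normal 0.676 0.170 0.717
outer loop
vertex 3.045 -3.338 -2.269
vertex 3.097 -2.29 -2.566
vertex 1.848 -2.451 -1.349
endloop
endfacet
facet normal 0.221 -0.275 -0.936
outer loop
vertex 3.097 -2.29 -2.566
vertex 2.152 -2.829 -2.631
vertex 2.204 -1.781 -2.927
endloop
endfacet
facet normal 0.310 0.848 0.430
outer loop
vertex 3.097 -2.29 -2.566
vertex 2.204 -1.781 -2.927
vertex 1.848 -2.451 -1.349
endloop
endfacet
facet normal 0.221 -0.275 -0.936
outer loop
vertex 2.204 -1.781 -2.927
vertex 2.152 -2.829 -2.631
vertex 1.258 -2.32 -2.992
endloop
endfacet
facet normal -0.493 0.835 0.244
outer loop
vertex 2.204 -1.781 -2.927
vertex 1.258 -2.32 -2.992
vertex 1.848 -2.451 -1.349
endloop
endfacet
facet normal 0.221 -0.275 -0.936
outer loop
vertex 1.258 -2.32 -2.992
vertex 2.152 -2.829 -2.631
vertex 1.206 -3.367 -2.696
endloop
endfacet
facet normal -0.928 0.143 0.345
outer loop
vertex 1.258 -2.32 -2.992
vertex 1.206 -3.367 -2.696
vertex 1.848 -2.451 -1.349
endloop
endfacet
facet normal 0.221 -0.275 -0.936
outer loop
vertex 1.206 -3.367 -2.696
vertex 2.152 -2.829 -2.631
vertex 2.1 -3.876 -2.335
endloop
endfacet
facet normal -0.560 -0.536 0.632
outer loop
vertex 1.206 -3.367 -2.696
vertex 2.1 -3.876 -2.335
vertex 1.848 -2.451 -1.349
endloop
endfacet
facet normal 0.222 -0.275 -0.935
outer loop
vertex 2.1 -3.876 -2.335
vertex 2.152 -2.829 -2.631
vertex 3.045 -3.338 -2.269
endloop
endfacet
facet normal 0.241 -0.523 0.818
outer loop
vertex 2.1 -3.876 -2.335
vertex 3.045 -3.338 -2.269
vertex 1.848 -2.451 -1.349
endloop
endfacet
facet normal -0.157 0.695 0.702
outer loop
vertex 0.65 -1.291 1.847
vertex 0.672 -1.745 2.301
vertex 1.209 -1.444 2.123
endloop
endfacet
facet normal 0.194 0.970 0.145
outer loop
vertex 0.65 -1.291 1.847
vertex 1.209 -1.444 2.123
vertex 1.181 -1.344 1.49
endloop
endfacet
facet normal -0.208 0.874 -0.439
outer loop
vertex 0.65 -1.291 1.847
vertex 1.181 -1.344 1.49
vertex 0.625 -1.583 1.277
endloop
endfacet
facet normal -0.808 0.538 -0.240
outer loop
vertex 0.65 -1.291 1.847
vertex 0.625 -1.583 1.277
vertex 0.311 -1.831 1.778
endloop
endfacet
facet normal -0.775 0.427 0.465
outer loop
vertex 0.65 -1.291 1.847
vertex 0.311 -1.831 1.778
vertex 0.672 -1.745 2.301
endloop
endfacet
facet normal 0.797 0.601 0.060
outer loop
vertex 1.181 -1.344 1.49
vertex 1.209 -1.444 2.123
vertex 1.529 -1.829 1.722
endloop
endfacet
facet normal 0.232 0.154 0.960
outer loop
vertex 1.209 -1.444 2.123
vertex 0.672 -1.745 2.301
vertex 1.215 -2.077 2.223
endloop
endfacet
facet normal -0.769 -0.276 0.576
outer loop
vertex 0.672 -1.745 2.301
vertex 0.311 -1.831 1.778
vertex 0.659 -2.316 2.01
endloop
endfacet
facet normal -0.821 -0.097 -0.562
outer loop
vertex 0.311 -1.831 1.778
vertex 0.625 -1.583 1.277
vertex 0.631 -2.216 1.377
endloop
endfacet
facet normal 0.146 0.447 -0.883
outer loop
vertex 0.625 -1.583 1.277
vertex 1.181 -1.344 1.49
vertex 1.168 -1.915 1.199
endloop
endfacet
facet normal 0.808 -0.538 0.240
outer loop
vertex 1.19 -2.369 1.653
vertex 1.529 -1.829 1.722
vertex 1.215 -2.077 2.223
endloop
endfacet
facet normal 0.208 -0.874 0.439
outer loop
vertex 1.19 -2.369 1.653
vertex 1.215 -2.077 2.223
vertex 0.659 -2.316 2.01
endloop
endfacet
facet normal -0.194 -0.970 -0.145
outer loop
vertex 1.19 -2.369 1.653
vertex 0.659 -2.316 2.01
vertex 0.631 -2.216 1.377
endloop
endfacet
facet normal 0.157 -0.695 -0.702
outer loop
vertex 1.19 -2.369 1.653
vertex 0.631 -2.216 1.377
vertex 1.168 -1.915 1.199
endloop
endfacet
facet normal 0.775 -0.427 -0.465
outer loop
vertex 1.19 -2.369 1.653
vertex 1.168 -1.915 1.199
vertex 1.529 -1.829 1.722
endloop
endfacet
facet normal 0.821 0.097 0.562
outer loop
vertex 1.215 -2.077 2.223
vertex 1.529 -1.829 1.722
vertex 1.209 -1.444 2.123
endloop
endfacet
facet normal -0.146 -0.447 0.883
outer loop
vertex 0.659 -2.316 2.01
vertex 1.215 -2.077 2.223
vertex 0.672 -1.745 2.301
endloop
endfacet
facet normal -0.797 -0.601 -0.060
outer loop
vertex 0.631 -2.216 1.377
vertex 0.659 -2.316 2.01
vertex 0.311 -1.831 1.778
endloop
endfacet
facet normal -0.232 -0.154 -0.960
outer loop
vertex 1.168 -1.915 1.199
vertex 0.631 -2.216 1.377
vertex 0.625 -1.583 1.277
endloop
endfacet
facet normal 0.769 0.276 -0.576
outer loop
vertex 1.529 -1.829 1.722
vertex 1.168 -1.915 1.199
vertex 1.181 -1.344 1.49
endloop
endfacet

endsolid


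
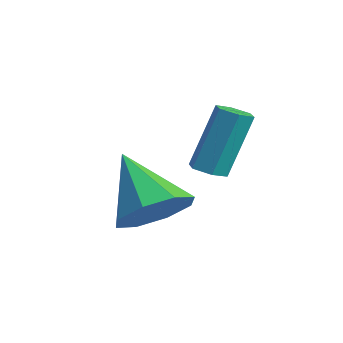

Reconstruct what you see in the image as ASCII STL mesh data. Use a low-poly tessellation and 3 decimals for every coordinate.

solid 
facet normal 0.699 0.111 -0.707
outer loop
vertex -1.387 -3.1 -2.541
vertex -2.06 -2.474 -3.108
vertex -1.316 -2.3 -2.345
endloop
endfacet
facet normal 0.340 -0.252 0.906
outer loop
vertex -1.387 -3.1 -2.541
vertex -1.316 -2.3 -2.345
vertex -3.52 -2.706 -1.632
endloop
endfacet
facet normal 0.699 0.111 -0.707
outer loop
vertex -1.316 -2.3 -2.345
vertex -2.06 -2.474 -3.108
vertex -1.681 -1.602 -2.596
endloop
endfacet
facet normal 0.207 0.425 0.881
outer loop
vertex -1.316 -2.3 -2.345
vertex -1.681 -1.602 -2.596
vertex -3.52 -2.706 -1.632
endloop
endfacet
facet normal 0.699 0.111 -0.707
outer loop
vertex -1.681 -1.602 -2.596
vertex -2.06 -2.474 -3.108
vertex -2.268 -1.415 -3.147
endloop
endfacet
facet normal -0.224 0.825 0.518
outer loop
vertex -1.681 -1.602 -2.596
vertex -2.268 -1.415 -3.147
vertex -3.52 -2.706 -1.632
endloop
endfacet
facet normal 0.699 0.111 -0.706
outer loop
vertex -2.268 -1.415 -3.147
vertex -2.06 -2.474 -3.108
vertex -2.733 -1.848 -3.676
endloop
endfacet
facet normal -0.699 0.714 0.030
outer loop
vertex -2.268 -1.415 -3.147
vertex -2.733 -1.848 -3.676
vertex -3.52 -2.706 -1.632
endloop
endfacet
facet normal 0.699 0.111 -0.706
outer loop
vertex -2.733 -1.848 -3.676
vertex -2.06 -2.474 -3.108
vertex -2.804 -2.648 -3.872
endloop
endfacet
facet normal -0.942 0.156 -0.297
outer loop
vertex -2.733 -1.848 -3.676
vertex -2.804 -2.648 -3.872
vertex -3.52 -2.706 -1.632
endloop
endfacet
facet normal 0.699 0.111 -0.706
outer loop
vertex -2.804 -2.648 -3.872
vertex -2.06 -2.474 -3.108
vertex -2.439 -3.346 -3.62
endloop
endfacet
facet normal -0.809 -0.521 -0.272
outer loop
vertex -2.804 -2.648 -3.872
vertex -2.439 -3.346 -3.62
vertex -3.52 -2.706 -1.632
endloop
endfacet
facet normal 0.699 0.111 -0.707
outer loop
vertex -2.439 -3.346 -3.62
vertex -2.06 -2.474 -3.108
vertex -1.852 -3.533 -3.069
endloop
endfacet
facet normal -0.379 -0.921 0.091
outer loop
vertex -2.439 -3.346 -3.62
vertex -1.852 -3.533 -3.069
vertex -3.52 -2.706 -1.632
endloop
endfacet
facet normal 0.699 0.111 -0.707
outer loop
vertex -1.852 -3.533 -3.069
vertex -2.06 -2.474 -3.108
vertex -1.387 -3.1 -2.541
endloop
endfacet
facet normal 0.097 -0.810 0.579
outer loop
vertex -1.852 -3.533 -3.069
vertex -1.387 -3.1 -2.541
vertex -3.52 -2.706 -1.632
endloop
endfacet
facet normal 0.010 -0.362 -0.932
outer loop
vertex -1.343 -1.315 -1.776
vertex -1.84 -1.172 -1.837
vertex -1.457 -0.842 -1.961
endloop
endfacet
facet normal 0.976 0.208 -0.070
outer loop
vertex -1.343 -1.315 -1.776
vertex -1.457 -0.842 -1.961
vertex -1.364 -0.591 0.078
endloop
endfacet
facet normal 0.976 0.208 -0.070
outer loop
vertex -1.364 -0.591 0.078
vertex -1.457 -0.842 -1.961
vertex -1.478 -0.119 -0.108
endloop
endfacet
facet normal -0.009 0.365 0.931
outer loop
vertex -1.364 -0.591 0.078
vertex -1.478 -0.119 -0.108
vertex -1.86 -0.448 0.017
endloop
endfacet
facet normal 0.011 -0.363 -0.932
outer loop
vertex -1.457 -0.842 -1.961
vertex -1.84 -1.172 -1.837
vertex -1.953 -0.7 -2.022
endloop
endfacet
facet normal 0.297 0.891 -0.344
outer loop
vertex -1.457 -0.842 -1.961
vertex -1.953 -0.7 -2.022
vertex -1.478 -0.119 -0.108
endloop
endfacet
facet normal 0.299 0.890 -0.344
outer loop
vertex -1.478 -0.119 -0.108
vertex -1.953 -0.7 -2.022
vertex -1.974 0.024 -0.169
endloop
endfacet
facet normal -0.009 0.365 0.931
outer loop
vertex -1.478 -0.119 -0.108
vertex -1.974 0.024 -0.169
vertex -1.86 -0.448 0.017
endloop
endfacet
facet normal 0.010 -0.363 -0.932
outer loop
vertex -1.953 -0.7 -2.022
vertex -1.84 -1.172 -1.837
vertex -2.336 -1.029 -1.898
endloop
endfacet
facet normal -0.676 0.684 -0.275
outer loop
vertex -1.953 -0.7 -2.022
vertex -2.336 -1.029 -1.898
vertex -1.974 0.024 -0.169
endloop
endfacet
facet normal -0.677 0.683 -0.275
outer loop
vertex -1.974 0.024 -0.169
vertex -2.336 -1.029 -1.898
vertex -2.357 -0.305 -0.044
endloop
endfacet
facet normal -0.009 0.365 0.931
outer loop
vertex -1.974 0.024 -0.169
vertex -2.357 -0.305 -0.044
vertex -1.86 -0.448 0.017
endloop
endfacet
facet normal 0.009 -0.365 -0.931
outer loop
vertex -2.336 -1.029 -1.898
vertex -1.84 -1.172 -1.837
vertex -2.222 -1.501 -1.712
endloop
endfacet
facet normal -0.976 -0.208 0.070
outer loop
vertex -2.336 -1.029 -1.898
vertex -2.222 -1.501 -1.712
vertex -2.357 -0.305 -0.044
endloop
endfacet
facet normal -0.976 -0.208 0.070
outer loop
vertex -2.357 -0.305 -0.044
vertex -2.222 -1.501 -1.712
vertex -2.243 -0.778 0.141
endloop
endfacet
facet normal -0.010 0.362 0.932
outer loop
vertex -2.357 -0.305 -0.044
vertex -2.243 -0.778 0.141
vertex -1.86 -0.448 0.017
endloop
endfacet
facet normal 0.009 -0.365 -0.931
outer loop
vertex -2.222 -1.501 -1.712
vertex -1.84 -1.172 -1.837
vertex -1.726 -1.644 -1.651
endloop
endfacet
facet normal -0.299 -0.890 0.344
outer loop
vertex -2.222 -1.501 -1.712
vertex -1.726 -1.644 -1.651
vertex -2.243 -0.778 0.141
endloop
endfacet
facet normal -0.297 -0.890 0.345
outer loop
vertex -2.243 -0.778 0.141
vertex -1.726 -1.644 -1.651
vertex -1.747 -0.92 0.202
endloop
endfacet
facet normal -0.011 0.363 0.932
outer loop
vertex -2.243 -0.778 0.141
vertex -1.747 -0.92 0.202
vertex -1.86 -0.448 0.017
endloop
endfacet
facet normal 0.009 -0.365 -0.931
outer loop
vertex -1.726 -1.644 -1.651
vertex -1.84 -1.172 -1.837
vertex -1.343 -1.315 -1.776
endloop
endfacet
facet normal 0.677 -0.683 0.275
outer loop
vertex -1.726 -1.644 -1.651
vertex -1.343 -1.315 -1.776
vertex -1.747 -0.92 0.202
endloop
endfacet
facet normal 0.676 -0.684 0.275
outer loop
vertex -1.747 -0.92 0.202
vertex -1.343 -1.315 -1.776
vertex -1.364 -0.591 0.078
endloop
endfacet
facet normal -0.010 0.363 0.932
outer loop
vertex -1.747 -0.92 0.202
vertex -1.364 -0.591 0.078
vertex -1.86 -0.448 0.017
endloop
endfacet

endsolid


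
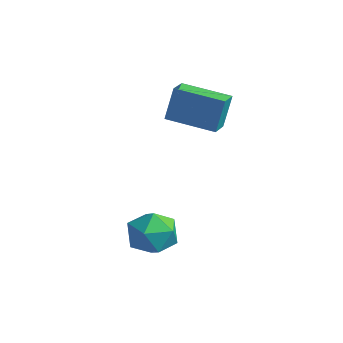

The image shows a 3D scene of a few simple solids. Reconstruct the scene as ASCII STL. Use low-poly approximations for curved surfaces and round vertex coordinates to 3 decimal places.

solid 
facet normal 0.022 0.974 -0.228
outer loop
vertex -0.017 -0.271 -1.411
vertex -1.068 -0.24 -1.382
vertex -0.512 -0.049 -0.51
endloop
endfacet
facet normal 0.605 0.784 0.139
outer loop
vertex -0.017 -0.271 -1.411
vertex -0.512 -0.049 -0.51
vertex 0.32 -0.691 -0.508
endloop
endfacet
facet normal 0.937 0.269 -0.225
outer loop
vertex -0.017 -0.271 -1.411
vertex 0.32 -0.691 -0.508
vertex 0.28 -1.279 -1.378
endloop
endfacet
facet normal 0.560 0.138 -0.817
outer loop
vertex -0.017 -0.271 -1.411
vertex 0.28 -1.279 -1.378
vertex -0.578 -1.0 -1.919
endloop
endfacet
facet normal -0.006 0.575 -0.818
outer loop
vertex -0.017 -0.271 -1.411
vertex -0.578 -1.0 -1.919
vertex -1.068 -0.24 -1.382
endloop
endfacet
facet normal 0.393 0.512 0.764
outer loop
vertex 0.32 -0.691 -0.508
vertex -0.512 -0.049 -0.51
vertex -0.522 -0.92 0.079
endloop
endfacet
facet normal -0.549 0.818 0.171
outer loop
vertex -0.512 -0.049 -0.51
vertex -1.068 -0.24 -1.382
vertex -1.38 -0.641 -0.462
endloop
endfacet
facet normal -0.594 0.172 -0.786
outer loop
vertex -1.068 -0.24 -1.382
vertex -0.578 -1.0 -1.919
vertex -1.42 -1.229 -1.332
endloop
endfacet
facet normal 0.320 -0.533 -0.783
outer loop
vertex -0.578 -1.0 -1.919
vertex 0.28 -1.279 -1.378
vertex -0.588 -1.871 -1.33
endloop
endfacet
facet normal 0.930 -0.322 0.175
outer loop
vertex 0.28 -1.279 -1.378
vertex 0.32 -0.691 -0.508
vertex -0.032 -1.68 -0.458
endloop
endfacet
facet normal -0.560 -0.138 0.817
outer loop
vertex -1.083 -1.649 -0.429
vertex -0.522 -0.92 0.079
vertex -1.38 -0.641 -0.462
endloop
endfacet
facet normal -0.937 -0.269 0.225
outer loop
vertex -1.083 -1.649 -0.429
vertex -1.38 -0.641 -0.462
vertex -1.42 -1.229 -1.332
endloop
endfacet
facet normal -0.605 -0.784 -0.139
outer loop
vertex -1.083 -1.649 -0.429
vertex -1.42 -1.229 -1.332
vertex -0.588 -1.871 -1.33
endloop
endfacet
facet normal -0.022 -0.974 0.228
outer loop
vertex -1.083 -1.649 -0.429
vertex -0.588 -1.871 -1.33
vertex -0.032 -1.68 -0.458
endloop
endfacet
facet normal 0.006 -0.575 0.818
outer loop
vertex -1.083 -1.649 -0.429
vertex -0.032 -1.68 -0.458
vertex -0.522 -0.92 0.079
endloop
endfacet
facet normal -0.320 0.533 0.783
outer loop
vertex -1.38 -0.641 -0.462
vertex -0.522 -0.92 0.079
vertex -0.512 -0.049 -0.51
endloop
endfacet
facet normal -0.930 0.322 -0.175
outer loop
vertex -1.42 -1.229 -1.332
vertex -1.38 -0.641 -0.462
vertex -1.068 -0.24 -1.382
endloop
endfacet
facet normal -0.393 -0.512 -0.764
outer loop
vertex -0.588 -1.871 -1.33
vertex -1.42 -1.229 -1.332
vertex -0.578 -1.0 -1.919
endloop
endfacet
facet normal 0.549 -0.818 -0.171
outer loop
vertex -0.032 -1.68 -0.458
vertex -0.588 -1.871 -1.33
vertex 0.28 -1.279 -1.378
endloop
endfacet
facet normal 0.594 -0.172 0.786
outer loop
vertex -0.522 -0.92 0.079
vertex -0.032 -1.68 -0.458
vertex 0.32 -0.691 -0.508
endloop
endfacet
facet normal -0.818 -0.549 0.173
outer loop
vertex -3.758 2.282 4.092
vertex -4.302 3.046 3.944
vertex -3.841 1.931 2.584
endloop
endfacet
facet normal 0.573 -0.805 0.156
outer loop
vertex -2.198 3.034 2.236
vertex -3.758 2.282 4.092
vertex -3.841 1.931 2.584
endloop
endfacet
facet normal -0.817 -0.549 0.173
outer loop
vertex -3.841 1.931 2.584
vertex -4.302 3.046 3.944
vertex -4.386 2.695 2.436
endloop
endfacet
facet normal -0.054 -0.227 -0.972
outer loop
vertex -4.386 2.695 2.436
vertex -2.198 3.034 2.236
vertex -3.841 1.931 2.584
endloop
endfacet
facet normal 0.054 0.227 0.972
outer loop
vertex -3.758 2.282 4.092
vertex -2.659 4.149 3.596
vertex -4.302 3.046 3.944
endloop
endfacet
facet normal 0.573 -0.805 0.155
outer loop
vertex -2.114 3.385 3.744
vertex -3.758 2.282 4.092
vertex -2.198 3.034 2.236
endloop
endfacet
facet normal 0.054 0.227 0.972
outer loop
vertex -2.114 3.385 3.744
vertex -2.659 4.149 3.596
vertex -3.758 2.282 4.092
endloop
endfacet
facet normal -0.573 0.805 -0.155
outer loop
vertex -4.302 3.046 3.944
vertex -2.659 4.149 3.596
vertex -4.386 2.695 2.436
endloop
endfacet
facet normal -0.054 -0.227 -0.972
outer loop
vertex -2.742 3.798 2.088
vertex -2.198 3.034 2.236
vertex -4.386 2.695 2.436
endloop
endfacet
facet normal -0.573 0.805 -0.156
outer loop
vertex -4.386 2.695 2.436
vertex -2.659 4.149 3.596
vertex -2.742 3.798 2.088
endloop
endfacet
facet normal 0.818 0.549 -0.173
outer loop
vertex -2.742 3.798 2.088
vertex -2.114 3.385 3.744
vertex -2.198 3.034 2.236
endloop
endfacet
facet normal 0.817 0.550 -0.173
outer loop
vertex -2.659 4.149 3.596
vertex -2.114 3.385 3.744
vertex -2.742 3.798 2.088
endloop
endfacet

endsolid


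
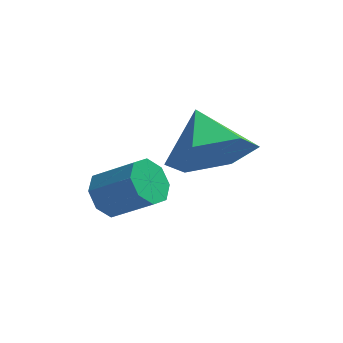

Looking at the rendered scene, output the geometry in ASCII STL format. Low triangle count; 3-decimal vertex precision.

solid 
facet normal -0.750 0.269 -0.604
outer loop
vertex -2.797 -2.936 -2.809
vertex -3.122 -2.805 -2.347
vertex -2.748 -2.514 -2.682
endloop
endfacet
facet normal 0.651 0.148 -0.744
outer loop
vertex -2.797 -2.936 -2.809
vertex -2.748 -2.514 -2.682
vertex -1.934 -3.246 -2.116
endloop
endfacet
facet normal 0.652 0.150 -0.744
outer loop
vertex -1.934 -3.246 -2.116
vertex -2.748 -2.514 -2.682
vertex -1.885 -2.823 -1.988
endloop
endfacet
facet normal 0.752 -0.269 0.602
outer loop
vertex -1.934 -3.246 -2.116
vertex -1.885 -2.823 -1.988
vertex -2.258 -3.115 -1.653
endloop
endfacet
facet normal -0.750 0.270 -0.603
outer loop
vertex -2.748 -2.514 -2.682
vertex -3.122 -2.805 -2.347
vertex -2.918 -2.262 -2.358
endloop
endfacet
facet normal 0.538 0.778 -0.323
outer loop
vertex -2.748 -2.514 -2.682
vertex -2.918 -2.262 -2.358
vertex -1.885 -2.823 -1.988
endloop
endfacet
facet normal 0.538 0.779 -0.321
outer loop
vertex -1.885 -2.823 -1.988
vertex -2.918 -2.262 -2.358
vertex -2.055 -2.572 -1.664
endloop
endfacet
facet normal 0.752 -0.269 0.603
outer loop
vertex -1.885 -2.823 -1.988
vertex -2.055 -2.572 -1.664
vertex -2.258 -3.115 -1.653
endloop
endfacet
facet normal -0.751 0.270 -0.603
outer loop
vertex -2.918 -2.262 -2.358
vertex -3.122 -2.805 -2.347
vertex -3.208 -2.329 -2.027
endloop
endfacet
facet normal 0.110 0.951 0.289
outer loop
vertex -2.918 -2.262 -2.358
vertex -3.208 -2.329 -2.027
vertex -2.055 -2.572 -1.664
endloop
endfacet
facet normal 0.110 0.952 0.287
outer loop
vertex -2.055 -2.572 -1.664
vertex -3.208 -2.329 -2.027
vertex -2.344 -2.638 -1.334
endloop
endfacet
facet normal 0.751 -0.268 0.604
outer loop
vertex -2.055 -2.572 -1.664
vertex -2.344 -2.638 -1.334
vertex -2.258 -3.115 -1.653
endloop
endfacet
facet normal -0.752 0.269 -0.602
outer loop
vertex -3.208 -2.329 -2.027
vertex -3.122 -2.805 -2.347
vertex -3.446 -2.674 -1.884
endloop
endfacet
facet normal -0.383 0.567 0.730
outer loop
vertex -3.208 -2.329 -2.027
vertex -3.446 -2.674 -1.884
vertex -2.344 -2.638 -1.334
endloop
endfacet
facet normal -0.383 0.566 0.730
outer loop
vertex -2.344 -2.638 -1.334
vertex -3.446 -2.674 -1.884
vertex -2.583 -2.984 -1.191
endloop
endfacet
facet normal 0.750 -0.269 0.604
outer loop
vertex -2.344 -2.638 -1.334
vertex -2.583 -2.984 -1.191
vertex -2.258 -3.115 -1.653
endloop
endfacet
facet normal -0.752 0.269 -0.602
outer loop
vertex -3.446 -2.674 -1.884
vertex -3.122 -2.805 -2.347
vertex -3.495 -3.097 -2.012
endloop
endfacet
facet normal -0.651 -0.150 0.744
outer loop
vertex -3.446 -2.674 -1.884
vertex -3.495 -3.097 -2.012
vertex -2.583 -2.984 -1.191
endloop
endfacet
facet normal -0.651 -0.148 0.744
outer loop
vertex -2.583 -2.984 -1.191
vertex -3.495 -3.097 -2.012
vertex -2.632 -3.406 -1.318
endloop
endfacet
facet normal 0.750 -0.269 0.604
outer loop
vertex -2.583 -2.984 -1.191
vertex -2.632 -3.406 -1.318
vertex -2.258 -3.115 -1.653
endloop
endfacet
facet normal -0.752 0.269 -0.603
outer loop
vertex -3.495 -3.097 -2.012
vertex -3.122 -2.805 -2.347
vertex -3.325 -3.348 -2.336
endloop
endfacet
facet normal -0.538 -0.779 0.322
outer loop
vertex -3.495 -3.097 -2.012
vertex -3.325 -3.348 -2.336
vertex -2.632 -3.406 -1.318
endloop
endfacet
facet normal -0.539 -0.778 0.323
outer loop
vertex -2.632 -3.406 -1.318
vertex -3.325 -3.348 -2.336
vertex -2.462 -3.658 -1.642
endloop
endfacet
facet normal 0.750 -0.270 0.603
outer loop
vertex -2.632 -3.406 -1.318
vertex -2.462 -3.658 -1.642
vertex -2.258 -3.115 -1.653
endloop
endfacet
facet normal -0.751 0.268 -0.604
outer loop
vertex -3.325 -3.348 -2.336
vertex -3.122 -2.805 -2.347
vertex -3.036 -3.282 -2.666
endloop
endfacet
facet normal -0.111 -0.951 -0.287
outer loop
vertex -3.325 -3.348 -2.336
vertex -3.036 -3.282 -2.666
vertex -2.462 -3.658 -1.642
endloop
endfacet
facet normal -0.109 -0.951 -0.288
outer loop
vertex -2.462 -3.658 -1.642
vertex -3.036 -3.282 -2.666
vertex -2.172 -3.591 -1.973
endloop
endfacet
facet normal 0.751 -0.270 0.603
outer loop
vertex -2.462 -3.658 -1.642
vertex -2.172 -3.591 -1.973
vertex -2.258 -3.115 -1.653
endloop
endfacet
facet normal -0.750 0.269 -0.604
outer loop
vertex -3.036 -3.282 -2.666
vertex -3.122 -2.805 -2.347
vertex -2.797 -2.936 -2.809
endloop
endfacet
facet normal 0.383 -0.566 -0.730
outer loop
vertex -3.036 -3.282 -2.666
vertex -2.797 -2.936 -2.809
vertex -2.172 -3.591 -1.973
endloop
endfacet
facet normal 0.383 -0.566 -0.730
outer loop
vertex -2.172 -3.591 -1.973
vertex -2.797 -2.936 -2.809
vertex -1.934 -3.246 -2.116
endloop
endfacet
facet normal 0.752 -0.269 0.602
outer loop
vertex -2.172 -3.591 -1.973
vertex -1.934 -3.246 -2.116
vertex -2.258 -3.115 -1.653
endloop
endfacet
facet normal 0.291 -0.809 -0.510
outer loop
vertex -0.071 -1.187 -2.044
vertex -1.051 -1.496 -2.112
vertex -0.65 -0.891 -2.843
endloop
endfacet
facet normal 0.474 0.880 -0.017
outer loop
vertex -0.071 -1.187 -2.044
vertex -0.65 -0.891 -2.843
vertex -1.429 -0.444 -1.448
endloop
endfacet
facet normal 0.290 -0.809 -0.511
outer loop
vertex -0.65 -0.891 -2.843
vertex -1.051 -1.496 -2.112
vertex -1.631 -1.199 -2.911
endloop
endfacet
facet normal -0.246 0.875 -0.418
outer loop
vertex -0.65 -0.891 -2.843
vertex -1.631 -1.199 -2.911
vertex -1.429 -0.444 -1.448
endloop
endfacet
facet normal 0.290 -0.809 -0.511
outer loop
vertex -1.631 -1.199 -2.911
vertex -1.051 -1.496 -2.112
vertex -2.032 -1.805 -2.18
endloop
endfacet
facet normal -0.885 0.452 -0.111
outer loop
vertex -1.631 -1.199 -2.911
vertex -2.032 -1.805 -2.18
vertex -1.429 -0.444 -1.448
endloop
endfacet
facet normal 0.290 -0.809 -0.511
outer loop
vertex -2.032 -1.805 -2.18
vertex -1.051 -1.496 -2.112
vertex -1.453 -2.101 -1.382
endloop
endfacet
facet normal -0.803 0.035 0.595
outer loop
vertex -2.032 -1.805 -2.18
vertex -1.453 -2.101 -1.382
vertex -1.429 -0.444 -1.448
endloop
endfacet
facet normal 0.290 -0.809 -0.511
outer loop
vertex -1.453 -2.101 -1.382
vertex -1.051 -1.496 -2.112
vertex -0.472 -1.793 -1.314
endloop
endfacet
facet normal -0.082 0.041 0.996
outer loop
vertex -1.453 -2.101 -1.382
vertex -0.472 -1.793 -1.314
vertex -1.429 -0.444 -1.448
endloop
endfacet
facet normal 0.290 -0.809 -0.512
outer loop
vertex -0.472 -1.793 -1.314
vertex -1.051 -1.496 -2.112
vertex -0.071 -1.187 -2.044
endloop
endfacet
facet normal 0.556 0.463 0.690
outer loop
vertex -0.472 -1.793 -1.314
vertex -0.071 -1.187 -2.044
vertex -1.429 -0.444 -1.448
endloop
endfacet

endsolid


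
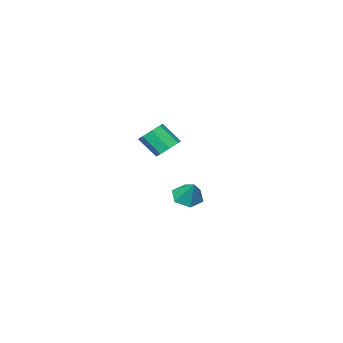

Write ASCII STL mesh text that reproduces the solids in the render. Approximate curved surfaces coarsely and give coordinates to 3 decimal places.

solid 
facet normal -0.186 -0.581 -0.792
outer loop
vertex -3.084 -3.033 -3.599
vertex -3.628 -2.4 -3.936
vertex -2.752 -2.398 -4.143
endloop
endfacet
facet normal 0.892 -0.087 0.443
outer loop
vertex -3.084 -3.033 -3.599
vertex -2.752 -2.398 -4.143
vertex -3.352 -1.54 -2.764
endloop
endfacet
facet normal -0.186 -0.581 -0.792
outer loop
vertex -2.752 -2.398 -4.143
vertex -3.628 -2.4 -3.936
vertex -3.296 -1.765 -4.48
endloop
endfacet
facet normal 0.772 0.633 -0.058
outer loop
vertex -2.752 -2.398 -4.143
vertex -3.296 -1.765 -4.48
vertex -3.352 -1.54 -2.764
endloop
endfacet
facet normal -0.186 -0.581 -0.792
outer loop
vertex -3.296 -1.765 -4.48
vertex -3.628 -2.4 -3.936
vertex -4.171 -1.767 -4.273
endloop
endfacet
facet normal -0.033 0.991 -0.131
outer loop
vertex -3.296 -1.765 -4.48
vertex -4.171 -1.767 -4.273
vertex -3.352 -1.54 -2.764
endloop
endfacet
facet normal -0.185 -0.581 -0.792
outer loop
vertex -4.171 -1.767 -4.273
vertex -3.628 -2.4 -3.936
vertex -4.503 -2.403 -3.729
endloop
endfacet
facet normal -0.719 0.629 0.296
outer loop
vertex -4.171 -1.767 -4.273
vertex -4.503 -2.403 -3.729
vertex -3.352 -1.54 -2.764
endloop
endfacet
facet normal -0.185 -0.581 -0.792
outer loop
vertex -4.503 -2.403 -3.729
vertex -3.628 -2.4 -3.936
vertex -3.96 -3.036 -3.392
endloop
endfacet
facet normal -0.599 -0.090 0.796
outer loop
vertex -4.503 -2.403 -3.729
vertex -3.96 -3.036 -3.392
vertex -3.352 -1.54 -2.764
endloop
endfacet
facet normal -0.185 -0.581 -0.792
outer loop
vertex -3.96 -3.036 -3.392
vertex -3.628 -2.4 -3.936
vertex -3.084 -3.033 -3.599
endloop
endfacet
facet normal 0.207 -0.449 0.869
outer loop
vertex -3.96 -3.036 -3.392
vertex -3.084 -3.033 -3.599
vertex -3.352 -1.54 -2.764
endloop
endfacet
facet normal -0.332 0.588 -0.738
outer loop
vertex 2.645 2.903 1.947
vertex 2.053 3.093 2.365
vertex 2.745 3.366 2.271
endloop
endfacet
facet normal 0.927 0.059 -0.371
outer loop
vertex 2.645 2.903 1.947
vertex 2.745 3.366 2.271
vertex 3.1 2.096 2.956
endloop
endfacet
facet normal 0.927 0.060 -0.370
outer loop
vertex 3.1 2.096 2.956
vertex 2.745 3.366 2.271
vertex 3.2 2.559 3.281
endloop
endfacet
facet normal 0.331 -0.589 0.737
outer loop
vertex 3.1 2.096 2.956
vertex 3.2 2.559 3.281
vertex 2.507 2.287 3.375
endloop
endfacet
facet normal -0.332 0.589 -0.737
outer loop
vertex 2.745 3.366 2.271
vertex 2.053 3.093 2.365
vertex 2.44 3.669 2.651
endloop
endfacet
facet normal 0.779 0.612 0.138
outer loop
vertex 2.745 3.366 2.271
vertex 2.44 3.669 2.651
vertex 3.2 2.559 3.281
endloop
endfacet
facet normal 0.779 0.612 0.139
outer loop
vertex 3.2 2.559 3.281
vertex 2.44 3.669 2.651
vertex 2.894 2.862 3.661
endloop
endfacet
facet normal 0.331 -0.589 0.737
outer loop
vertex 3.2 2.559 3.281
vertex 2.894 2.862 3.661
vertex 2.507 2.287 3.375
endloop
endfacet
facet normal -0.331 0.589 -0.737
outer loop
vertex 2.44 3.669 2.651
vertex 2.053 3.093 2.365
vertex 1.908 3.635 2.863
endloop
endfacet
facet normal 0.174 0.806 0.566
outer loop
vertex 2.44 3.669 2.651
vertex 1.908 3.635 2.863
vertex 2.894 2.862 3.661
endloop
endfacet
facet normal 0.174 0.806 0.566
outer loop
vertex 2.894 2.862 3.661
vertex 1.908 3.635 2.863
vertex 2.362 2.828 3.873
endloop
endfacet
facet normal 0.331 -0.589 0.737
outer loop
vertex 2.894 2.862 3.661
vertex 2.362 2.828 3.873
vertex 2.507 2.287 3.375
endloop
endfacet
facet normal -0.331 0.589 -0.737
outer loop
vertex 1.908 3.635 2.863
vertex 2.053 3.093 2.365
vertex 1.46 3.284 2.784
endloop
endfacet
facet normal -0.531 0.529 0.662
outer loop
vertex 1.908 3.635 2.863
vertex 1.46 3.284 2.784
vertex 2.362 2.828 3.873
endloop
endfacet
facet normal -0.533 0.527 0.662
outer loop
vertex 2.362 2.828 3.873
vertex 1.46 3.284 2.784
vertex 1.915 2.477 3.793
endloop
endfacet
facet normal 0.331 -0.590 0.737
outer loop
vertex 2.362 2.828 3.873
vertex 1.915 2.477 3.793
vertex 2.507 2.287 3.375
endloop
endfacet
facet normal -0.331 0.589 -0.737
outer loop
vertex 1.46 3.284 2.784
vertex 2.053 3.093 2.365
vertex 1.36 2.821 2.459
endloop
endfacet
facet normal -0.927 -0.060 0.370
outer loop
vertex 1.46 3.284 2.784
vertex 1.36 2.821 2.459
vertex 1.915 2.477 3.793
endloop
endfacet
facet normal -0.927 -0.059 0.370
outer loop
vertex 1.915 2.477 3.793
vertex 1.36 2.821 2.459
vertex 1.815 2.014 3.469
endloop
endfacet
facet normal 0.332 -0.588 0.738
outer loop
vertex 1.915 2.477 3.793
vertex 1.815 2.014 3.469
vertex 2.507 2.287 3.375
endloop
endfacet
facet normal -0.331 0.589 -0.737
outer loop
vertex 1.36 2.821 2.459
vertex 2.053 3.093 2.365
vertex 1.666 2.518 2.079
endloop
endfacet
facet normal -0.778 -0.612 -0.139
outer loop
vertex 1.36 2.821 2.459
vertex 1.666 2.518 2.079
vertex 1.815 2.014 3.469
endloop
endfacet
facet normal -0.779 -0.611 -0.138
outer loop
vertex 1.815 2.014 3.469
vertex 1.666 2.518 2.079
vertex 2.12 1.711 3.089
endloop
endfacet
facet normal 0.332 -0.589 0.737
outer loop
vertex 1.815 2.014 3.469
vertex 2.12 1.711 3.089
vertex 2.507 2.287 3.375
endloop
endfacet
facet normal -0.331 0.589 -0.737
outer loop
vertex 1.666 2.518 2.079
vertex 2.053 3.093 2.365
vertex 2.198 2.552 1.867
endloop
endfacet
facet normal -0.174 -0.806 -0.566
outer loop
vertex 1.666 2.518 2.079
vertex 2.198 2.552 1.867
vertex 2.12 1.711 3.089
endloop
endfacet
facet normal -0.174 -0.806 -0.566
outer loop
vertex 2.12 1.711 3.089
vertex 2.198 2.552 1.867
vertex 2.652 1.745 2.877
endloop
endfacet
facet normal 0.331 -0.589 0.737
outer loop
vertex 2.12 1.711 3.089
vertex 2.652 1.745 2.877
vertex 2.507 2.287 3.375
endloop
endfacet
facet normal -0.331 0.590 -0.737
outer loop
vertex 2.198 2.552 1.867
vertex 2.053 3.093 2.365
vertex 2.645 2.903 1.947
endloop
endfacet
facet normal 0.533 -0.528 -0.661
outer loop
vertex 2.198 2.552 1.867
vertex 2.645 2.903 1.947
vertex 2.652 1.745 2.877
endloop
endfacet
facet normal 0.531 -0.529 -0.662
outer loop
vertex 2.652 1.745 2.877
vertex 2.645 2.903 1.947
vertex 3.1 2.096 2.956
endloop
endfacet
facet normal 0.331 -0.589 0.737
outer loop
vertex 2.652 1.745 2.877
vertex 3.1 2.096 2.956
vertex 2.507 2.287 3.375
endloop
endfacet

endsolid


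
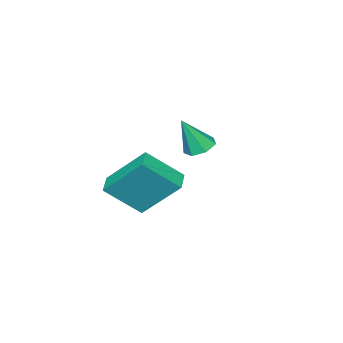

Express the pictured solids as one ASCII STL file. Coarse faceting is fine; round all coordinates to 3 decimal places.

solid 
facet normal -0.358 0.266 -0.895
outer loop
vertex -0.057 1.721 -1.011
vertex -0.707 1.581 -0.793
vertex -0.354 2.184 -0.755
endloop
endfacet
facet normal 0.870 0.456 0.184
outer loop
vertex -0.057 1.721 -1.011
vertex -0.354 2.184 -0.755
vertex -0.113 1.139 0.693
endloop
endfacet
facet normal -0.358 0.266 -0.895
outer loop
vertex -0.354 2.184 -0.755
vertex -0.707 1.581 -0.793
vertex -0.917 2.193 -0.527
endloop
endfacet
facet normal 0.233 0.807 0.543
outer loop
vertex -0.354 2.184 -0.755
vertex -0.917 2.193 -0.527
vertex -0.113 1.139 0.693
endloop
endfacet
facet normal -0.357 0.267 -0.895
outer loop
vertex -0.917 2.193 -0.527
vertex -0.707 1.581 -0.793
vertex -1.322 1.741 -0.5
endloop
endfacet
facet normal -0.485 0.478 0.732
outer loop
vertex -0.917 2.193 -0.527
vertex -1.322 1.741 -0.5
vertex -0.113 1.139 0.693
endloop
endfacet
facet normal -0.358 0.265 -0.895
outer loop
vertex -1.322 1.741 -0.5
vertex -0.707 1.581 -0.793
vertex -1.264 1.168 -0.693
endloop
endfacet
facet normal -0.741 -0.280 0.610
outer loop
vertex -1.322 1.741 -0.5
vertex -1.264 1.168 -0.693
vertex -0.113 1.139 0.693
endloop
endfacet
facet normal -0.358 0.266 -0.895
outer loop
vertex -1.264 1.168 -0.693
vertex -0.707 1.581 -0.793
vertex -0.786 0.906 -0.962
endloop
endfacet
facet normal -0.344 -0.901 0.267
outer loop
vertex -1.264 1.168 -0.693
vertex -0.786 0.906 -0.962
vertex -0.113 1.139 0.693
endloop
endfacet
facet normal -0.357 0.266 -0.895
outer loop
vertex -0.786 0.906 -0.962
vertex -0.707 1.581 -0.793
vertex -0.249 1.152 -1.103
endloop
endfacet
facet normal 0.408 -0.912 -0.038
outer loop
vertex -0.786 0.906 -0.962
vertex -0.249 1.152 -1.103
vertex -0.113 1.139 0.693
endloop
endfacet
facet normal -0.357 0.265 -0.895
outer loop
vertex -0.249 1.152 -1.103
vertex -0.707 1.581 -0.793
vertex -0.057 1.721 -1.011
endloop
endfacet
facet normal 0.948 -0.308 -0.074
outer loop
vertex -0.249 1.152 -1.103
vertex -0.057 1.721 -1.011
vertex -0.113 1.139 0.693
endloop
endfacet
facet normal -0.533 0.533 -0.657
outer loop
vertex 2.607 3.641 -0.348
vertex 3.328 4.127 -0.538
vertex 3.146 2.219 -1.938
endloop
endfacet
facet normal -0.810 -0.546 0.214
outer loop
vertex 4.132 1.233 -0.722
vertex 2.607 3.641 -0.348
vertex 3.146 2.219 -1.938
endloop
endfacet
facet normal -0.533 0.533 -0.657
outer loop
vertex 3.146 2.219 -1.938
vertex 3.328 4.127 -0.538
vertex 3.867 2.705 -2.128
endloop
endfacet
facet normal 0.245 -0.646 -0.723
outer loop
vertex 3.867 2.705 -2.128
vertex 4.132 1.233 -0.722
vertex 3.146 2.219 -1.938
endloop
endfacet
facet normal -0.245 0.646 0.723
outer loop
vertex 2.607 3.641 -0.348
vertex 4.314 3.141 0.678
vertex 3.328 4.127 -0.538
endloop
endfacet
facet normal -0.810 -0.546 0.214
outer loop
vertex 3.593 2.655 0.868
vertex 2.607 3.641 -0.348
vertex 4.132 1.233 -0.722
endloop
endfacet
facet normal -0.245 0.646 0.723
outer loop
vertex 3.593 2.655 0.868
vertex 4.314 3.141 0.678
vertex 2.607 3.641 -0.348
endloop
endfacet
facet normal 0.810 0.546 -0.214
outer loop
vertex 3.328 4.127 -0.538
vertex 4.314 3.141 0.678
vertex 3.867 2.705 -2.128
endloop
endfacet
facet normal 0.245 -0.646 -0.723
outer loop
vertex 4.853 1.719 -0.912
vertex 4.132 1.233 -0.722
vertex 3.867 2.705 -2.128
endloop
endfacet
facet normal 0.810 0.546 -0.214
outer loop
vertex 3.867 2.705 -2.128
vertex 4.314 3.141 0.678
vertex 4.853 1.719 -0.912
endloop
endfacet
facet normal 0.533 -0.533 0.657
outer loop
vertex 4.853 1.719 -0.912
vertex 3.593 2.655 0.868
vertex 4.132 1.233 -0.722
endloop
endfacet
facet normal 0.533 -0.533 0.657
outer loop
vertex 4.314 3.141 0.678
vertex 3.593 2.655 0.868
vertex 4.853 1.719 -0.912
endloop
endfacet

endsolid


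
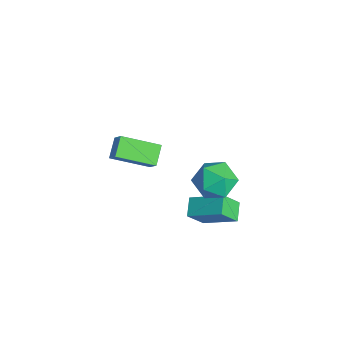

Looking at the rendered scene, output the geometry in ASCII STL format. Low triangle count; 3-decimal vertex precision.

solid 
facet normal -0.705 0.449 0.549
outer loop
vertex -3.833 -2.371 -2.896
vertex -3.305 -0.754 -3.542
vertex -4.481 -2.463 -3.652
endloop
endfacet
facet normal -0.289 -0.889 0.356
outer loop
vertex -3.755 -2.926 -4.218
vertex -3.833 -2.371 -2.896
vertex -4.481 -2.463 -3.652
endloop
endfacet
facet normal -0.705 0.450 0.548
outer loop
vertex -4.481 -2.463 -3.652
vertex -3.305 -0.754 -3.542
vertex -3.952 -0.845 -4.299
endloop
endfacet
facet normal -0.648 -0.091 -0.757
outer loop
vertex -3.952 -0.845 -4.299
vertex -3.755 -2.926 -4.218
vertex -4.481 -2.463 -3.652
endloop
endfacet
facet normal 0.648 0.091 0.757
outer loop
vertex -3.833 -2.371 -2.896
vertex -2.579 -1.217 -4.108
vertex -3.305 -0.754 -3.542
endloop
endfacet
facet normal -0.291 -0.888 0.356
outer loop
vertex -3.108 -2.835 -3.461
vertex -3.833 -2.371 -2.896
vertex -3.755 -2.926 -4.218
endloop
endfacet
facet normal 0.648 0.091 0.757
outer loop
vertex -3.108 -2.835 -3.461
vertex -2.579 -1.217 -4.108
vertex -3.833 -2.371 -2.896
endloop
endfacet
facet normal 0.290 0.889 -0.355
outer loop
vertex -3.305 -0.754 -3.542
vertex -2.579 -1.217 -4.108
vertex -3.952 -0.845 -4.299
endloop
endfacet
facet normal -0.648 -0.091 -0.757
outer loop
vertex -3.227 -1.309 -4.864
vertex -3.755 -2.926 -4.218
vertex -3.952 -0.845 -4.299
endloop
endfacet
facet normal 0.290 0.888 -0.357
outer loop
vertex -3.952 -0.845 -4.299
vertex -2.579 -1.217 -4.108
vertex -3.227 -1.309 -4.864
endloop
endfacet
facet normal 0.705 -0.449 -0.549
outer loop
vertex -3.227 -1.309 -4.864
vertex -3.108 -2.835 -3.461
vertex -3.755 -2.926 -4.218
endloop
endfacet
facet normal 0.704 -0.450 -0.549
outer loop
vertex -2.579 -1.217 -4.108
vertex -3.108 -2.835 -3.461
vertex -3.227 -1.309 -4.864
endloop
endfacet
facet normal -0.821 0.377 0.429
outer loop
vertex 1.016 0.487 -2.957
vertex 0.866 1.233 -3.898
vertex 0.096 -0.654 -3.715
endloop
endfacet
facet normal 0.124 -0.617 0.777
outer loop
vertex 0.834 -0.993 -4.102
vertex 1.016 0.487 -2.957
vertex 0.096 -0.654 -3.715
endloop
endfacet
facet normal -0.821 0.377 0.429
outer loop
vertex 0.096 -0.654 -3.715
vertex 0.866 1.233 -3.898
vertex -0.054 0.092 -4.656
endloop
endfacet
facet normal -0.558 -0.691 -0.459
outer loop
vertex -0.054 0.092 -4.656
vertex 0.834 -0.993 -4.102
vertex 0.096 -0.654 -3.715
endloop
endfacet
facet normal 0.558 0.691 0.459
outer loop
vertex 1.016 0.487 -2.957
vertex 1.604 0.894 -4.285
vertex 0.866 1.233 -3.898
endloop
endfacet
facet normal 0.124 -0.617 0.777
outer loop
vertex 1.754 0.148 -3.344
vertex 1.016 0.487 -2.957
vertex 0.834 -0.993 -4.102
endloop
endfacet
facet normal 0.558 0.691 0.459
outer loop
vertex 1.754 0.148 -3.344
vertex 1.604 0.894 -4.285
vertex 1.016 0.487 -2.957
endloop
endfacet
facet normal -0.124 0.617 -0.777
outer loop
vertex 0.866 1.233 -3.898
vertex 1.604 0.894 -4.285
vertex -0.054 0.092 -4.656
endloop
endfacet
facet normal -0.558 -0.691 -0.459
outer loop
vertex 0.684 -0.247 -5.043
vertex 0.834 -0.993 -4.102
vertex -0.054 0.092 -4.656
endloop
endfacet
facet normal -0.124 0.617 -0.777
outer loop
vertex -0.054 0.092 -4.656
vertex 1.604 0.894 -4.285
vertex 0.684 -0.247 -5.043
endloop
endfacet
facet normal 0.821 -0.377 -0.429
outer loop
vertex 0.684 -0.247 -5.043
vertex 1.754 0.148 -3.344
vertex 0.834 -0.993 -4.102
endloop
endfacet
facet normal 0.821 -0.377 -0.429
outer loop
vertex 1.604 0.894 -4.285
vertex 1.754 0.148 -3.344
vertex 0.684 -0.247 -5.043
endloop
endfacet
facet normal 0.055 0.137 0.989
outer loop
vertex 1.132 0.476 -0.511
vertex 1.31 -0.488 -0.387
vertex 2.062 0.14 -0.516
endloop
endfacet
facet normal 0.265 0.723 0.639
outer loop
vertex 1.132 0.476 -0.511
vertex 2.062 0.14 -0.516
vertex 1.78 0.823 -1.172
endloop
endfacet
facet normal -0.274 0.936 0.222
outer loop
vertex 1.132 0.476 -0.511
vertex 1.78 0.823 -1.172
vertex 0.853 0.617 -1.448
endloop
endfacet
facet normal -0.817 0.482 0.316
outer loop
vertex 1.132 0.476 -0.511
vertex 0.853 0.617 -1.448
vertex 0.563 -0.193 -0.963
endloop
endfacet
facet normal -0.613 -0.012 0.790
outer loop
vertex 1.132 0.476 -0.511
vertex 0.563 -0.193 -0.963
vertex 1.31 -0.488 -0.387
endloop
endfacet
facet normal 0.812 0.543 0.216
outer loop
vertex 1.78 0.823 -1.172
vertex 2.062 0.14 -0.516
vertex 2.357 0.073 -1.457
endloop
endfacet
facet normal 0.472 -0.405 0.783
outer loop
vertex 2.062 0.14 -0.516
vertex 1.31 -0.488 -0.387
vertex 2.067 -0.737 -0.972
endloop
endfacet
facet normal -0.610 -0.644 0.461
outer loop
vertex 1.31 -0.488 -0.387
vertex 0.563 -0.193 -0.963
vertex 1.14 -0.943 -1.248
endloop
endfacet
facet normal -0.940 0.154 -0.306
outer loop
vertex 0.563 -0.193 -0.963
vertex 0.853 0.617 -1.448
vertex 0.858 -0.26 -1.904
endloop
endfacet
facet normal -0.061 0.887 -0.457
outer loop
vertex 0.853 0.617 -1.448
vertex 1.78 0.823 -1.172
vertex 1.61 0.368 -2.033
endloop
endfacet
facet normal 0.817 -0.482 -0.316
outer loop
vertex 1.788 -0.596 -1.909
vertex 2.357 0.073 -1.457
vertex 2.067 -0.737 -0.972
endloop
endfacet
facet normal 0.274 -0.936 -0.222
outer loop
vertex 1.788 -0.596 -1.909
vertex 2.067 -0.737 -0.972
vertex 1.14 -0.943 -1.248
endloop
endfacet
facet normal -0.265 -0.723 -0.639
outer loop
vertex 1.788 -0.596 -1.909
vertex 1.14 -0.943 -1.248
vertex 0.858 -0.26 -1.904
endloop
endfacet
facet normal -0.055 -0.137 -0.989
outer loop
vertex 1.788 -0.596 -1.909
vertex 0.858 -0.26 -1.904
vertex 1.61 0.368 -2.033
endloop
endfacet
facet normal 0.613 0.012 -0.790
outer loop
vertex 1.788 -0.596 -1.909
vertex 1.61 0.368 -2.033
vertex 2.357 0.073 -1.457
endloop
endfacet
facet normal 0.940 -0.154 0.306
outer loop
vertex 2.067 -0.737 -0.972
vertex 2.357 0.073 -1.457
vertex 2.062 0.14 -0.516
endloop
endfacet
facet normal 0.061 -0.887 0.457
outer loop
vertex 1.14 -0.943 -1.248
vertex 2.067 -0.737 -0.972
vertex 1.31 -0.488 -0.387
endloop
endfacet
facet normal -0.812 -0.543 -0.216
outer loop
vertex 0.858 -0.26 -1.904
vertex 1.14 -0.943 -1.248
vertex 0.563 -0.193 -0.963
endloop
endfacet
facet normal -0.472 0.405 -0.783
outer loop
vertex 1.61 0.368 -2.033
vertex 0.858 -0.26 -1.904
vertex 0.853 0.617 -1.448
endloop
endfacet
facet normal 0.610 0.644 -0.461
outer loop
vertex 2.357 0.073 -1.457
vertex 1.61 0.368 -2.033
vertex 1.78 0.823 -1.172
endloop
endfacet

endsolid
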